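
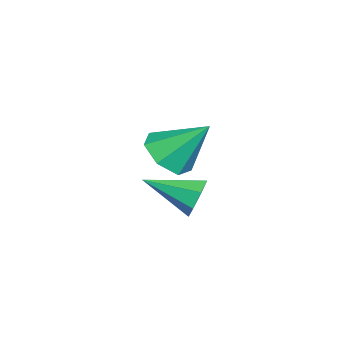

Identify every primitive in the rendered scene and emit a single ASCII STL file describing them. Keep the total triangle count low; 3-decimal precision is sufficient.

solid 
facet normal -0.030 0.943 -0.331
outer loop
vertex 1.995 -3.083 1.356
vertex 1.661 -2.948 1.771
vertex 2.21 -2.936 1.756
endloop
endfacet
facet normal 0.846 -0.448 -0.290
outer loop
vertex 1.995 -3.083 1.356
vertex 2.21 -2.936 1.756
vertex 1.699 -4.192 2.209
endloop
endfacet
facet normal -0.030 0.942 -0.333
outer loop
vertex 2.21 -2.936 1.756
vertex 1.661 -2.948 1.771
vertex 2.012 -2.797 2.167
endloop
endfacet
facet normal 0.861 -0.179 0.475
outer loop
vertex 2.21 -2.936 1.756
vertex 2.012 -2.797 2.167
vertex 1.699 -4.192 2.209
endloop
endfacet
facet normal -0.030 0.943 -0.333
outer loop
vertex 2.012 -2.797 2.167
vertex 1.661 -2.948 1.771
vertex 1.549 -2.772 2.28
endloop
endfacet
facet normal 0.236 -0.024 0.972
outer loop
vertex 2.012 -2.797 2.167
vertex 1.549 -2.772 2.28
vertex 1.699 -4.192 2.209
endloop
endfacet
facet normal -0.029 0.943 -0.332
outer loop
vertex 1.549 -2.772 2.28
vertex 1.661 -2.948 1.771
vertex 1.17 -2.879 2.01
endloop
endfacet
facet normal -0.558 -0.100 0.824
outer loop
vertex 1.549 -2.772 2.28
vertex 1.17 -2.879 2.01
vertex 1.699 -4.192 2.209
endloop
endfacet
facet normal -0.029 0.943 -0.332
outer loop
vertex 1.17 -2.879 2.01
vertex 1.661 -2.948 1.771
vertex 1.161 -3.038 1.56
endloop
endfacet
facet normal -0.925 -0.351 0.143
outer loop
vertex 1.17 -2.879 2.01
vertex 1.161 -3.038 1.56
vertex 1.699 -4.192 2.209
endloop
endfacet
facet normal -0.030 0.943 -0.330
outer loop
vertex 1.161 -3.038 1.56
vertex 1.661 -2.948 1.771
vertex 1.528 -3.128 1.269
endloop
endfacet
facet normal -0.586 -0.587 -0.558
outer loop
vertex 1.161 -3.038 1.56
vertex 1.528 -3.128 1.269
vertex 1.699 -4.192 2.209
endloop
endfacet
facet normal -0.029 0.943 -0.330
outer loop
vertex 1.528 -3.128 1.269
vertex 1.661 -2.948 1.771
vertex 1.995 -3.083 1.356
endloop
endfacet
facet normal 0.200 -0.630 -0.750
outer loop
vertex 1.528 -3.128 1.269
vertex 1.995 -3.083 1.356
vertex 1.699 -4.192 2.209
endloop
endfacet
facet normal -0.007 -0.689 -0.725
outer loop
vertex -0.302 -3.841 1.286
vertex -0.855 -4.216 1.648
vertex -0.917 -3.667 1.127
endloop
endfacet
facet normal 0.326 0.905 -0.271
outer loop
vertex -0.302 -3.841 1.286
vertex -0.917 -3.667 1.127
vertex -0.845 -3.224 2.692
endloop
endfacet
facet normal -0.008 -0.689 -0.725
outer loop
vertex -0.917 -3.667 1.127
vertex -0.855 -4.216 1.648
vertex -1.486 -3.906 1.36
endloop
endfacet
facet normal -0.454 0.863 -0.223
outer loop
vertex -0.917 -3.667 1.127
vertex -1.486 -3.906 1.36
vertex -0.845 -3.224 2.692
endloop
endfacet
facet normal -0.007 -0.689 -0.725
outer loop
vertex -1.486 -3.906 1.36
vertex -0.855 -4.216 1.648
vertex -1.579 -4.379 1.81
endloop
endfacet
facet normal -0.891 0.392 0.228
outer loop
vertex -1.486 -3.906 1.36
vertex -1.579 -4.379 1.81
vertex -0.845 -3.224 2.692
endloop
endfacet
facet normal -0.007 -0.689 -0.725
outer loop
vertex -1.579 -4.379 1.81
vertex -0.855 -4.216 1.648
vertex -1.127 -4.729 2.138
endloop
endfacet
facet normal -0.654 -0.150 0.741
outer loop
vertex -1.579 -4.379 1.81
vertex -1.127 -4.729 2.138
vertex -0.845 -3.224 2.692
endloop
endfacet
facet normal -0.006 -0.689 -0.725
outer loop
vertex -1.127 -4.729 2.138
vertex -0.855 -4.216 1.648
vertex -0.47 -4.693 2.098
endloop
endfacet
facet normal 0.076 -0.357 0.931
outer loop
vertex -1.127 -4.729 2.138
vertex -0.47 -4.693 2.098
vertex -0.845 -3.224 2.692
endloop
endfacet
facet normal -0.006 -0.689 -0.725
outer loop
vertex -0.47 -4.693 2.098
vertex -0.855 -4.216 1.648
vertex -0.103 -4.297 1.719
endloop
endfacet
facet normal 0.753 -0.072 0.654
outer loop
vertex -0.47 -4.693 2.098
vertex -0.103 -4.297 1.719
vertex -0.845 -3.224 2.692
endloop
endfacet
facet normal -0.006 -0.690 -0.724
outer loop
vertex -0.103 -4.297 1.719
vertex -0.855 -4.216 1.648
vertex -0.302 -3.841 1.286
endloop
endfacet
facet normal 0.864 0.490 0.119
outer loop
vertex -0.103 -4.297 1.719
vertex -0.302 -3.841 1.286
vertex -0.845 -3.224 2.692
endloop
endfacet

endsolid


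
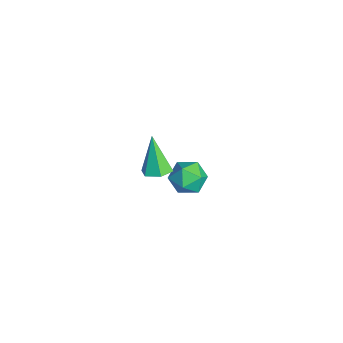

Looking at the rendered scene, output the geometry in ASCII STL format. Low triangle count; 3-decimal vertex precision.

solid 
facet normal 0.403 0.023 -0.915
outer loop
vertex 4.961 -0.487 2.868
vertex 4.229 -0.485 2.546
vertex 4.59 0.207 2.722
endloop
endfacet
facet normal 0.626 0.466 0.626
outer loop
vertex 4.961 -0.487 2.868
vertex 4.59 0.207 2.722
vertex 3.371 -0.535 4.494
endloop
endfacet
facet normal 0.403 0.023 -0.915
outer loop
vertex 4.59 0.207 2.722
vertex 4.229 -0.485 2.546
vertex 3.858 0.208 2.4
endloop
endfacet
facet normal -0.132 0.943 0.304
outer loop
vertex 4.59 0.207 2.722
vertex 3.858 0.208 2.4
vertex 3.371 -0.535 4.494
endloop
endfacet
facet normal 0.404 0.023 -0.915
outer loop
vertex 3.858 0.208 2.4
vertex 4.229 -0.485 2.546
vertex 3.497 -0.484 2.223
endloop
endfacet
facet normal -0.882 0.470 -0.038
outer loop
vertex 3.858 0.208 2.4
vertex 3.497 -0.484 2.223
vertex 3.371 -0.535 4.494
endloop
endfacet
facet normal 0.404 0.024 -0.915
outer loop
vertex 3.497 -0.484 2.223
vertex 4.229 -0.485 2.546
vertex 3.869 -1.177 2.369
endloop
endfacet
facet normal -0.874 -0.482 -0.059
outer loop
vertex 3.497 -0.484 2.223
vertex 3.869 -1.177 2.369
vertex 3.371 -0.535 4.494
endloop
endfacet
facet normal 0.404 0.024 -0.915
outer loop
vertex 3.869 -1.177 2.369
vertex 4.229 -0.485 2.546
vertex 4.601 -1.179 2.692
endloop
endfacet
facet normal -0.118 -0.958 0.262
outer loop
vertex 3.869 -1.177 2.369
vertex 4.601 -1.179 2.692
vertex 3.371 -0.535 4.494
endloop
endfacet
facet normal 0.403 0.023 -0.915
outer loop
vertex 4.601 -1.179 2.692
vertex 4.229 -0.485 2.546
vertex 4.961 -0.487 2.868
endloop
endfacet
facet normal 0.633 -0.483 0.605
outer loop
vertex 4.601 -1.179 2.692
vertex 4.961 -0.487 2.868
vertex 3.371 -0.535 4.494
endloop
endfacet
facet normal 0.176 0.324 0.929
outer loop
vertex 0.121 2.585 -1.993
vertex 0.643 1.64 -1.762
vertex 1.207 2.497 -2.168
endloop
endfacet
facet normal 0.146 0.870 0.471
outer loop
vertex 0.121 2.585 -1.993
vertex 1.207 2.497 -2.168
vertex 0.568 3.006 -2.91
endloop
endfacet
facet normal -0.493 0.857 0.153
outer loop
vertex 0.121 2.585 -1.993
vertex 0.568 3.006 -2.91
vertex -0.392 2.463 -2.963
endloop
endfacet
facet normal -0.858 0.303 0.416
outer loop
vertex 0.121 2.585 -1.993
vertex -0.392 2.463 -2.963
vertex -0.346 1.619 -2.253
endloop
endfacet
facet normal -0.444 -0.026 0.896
outer loop
vertex 0.121 2.585 -1.993
vertex -0.346 1.619 -2.253
vertex 0.643 1.64 -1.762
endloop
endfacet
facet normal 0.644 0.765 -0.030
outer loop
vertex 0.568 3.006 -2.91
vertex 1.207 2.497 -2.168
vertex 1.366 2.321 -3.247
endloop
endfacet
facet normal 0.692 -0.118 0.712
outer loop
vertex 1.207 2.497 -2.168
vertex 0.643 1.64 -1.762
vertex 1.412 1.477 -2.537
endloop
endfacet
facet normal -0.312 -0.686 0.657
outer loop
vertex 0.643 1.64 -1.762
vertex -0.346 1.619 -2.253
vertex 0.452 0.934 -2.59
endloop
endfacet
facet normal -0.981 -0.154 -0.119
outer loop
vertex -0.346 1.619 -2.253
vertex -0.392 2.463 -2.963
vertex -0.187 1.443 -3.332
endloop
endfacet
facet normal -0.390 0.743 -0.544
outer loop
vertex -0.392 2.463 -2.963
vertex 0.568 3.006 -2.91
vertex 0.377 2.3 -3.738
endloop
endfacet
facet normal 0.858 -0.303 -0.416
outer loop
vertex 0.899 1.355 -3.507
vertex 1.366 2.321 -3.247
vertex 1.412 1.477 -2.537
endloop
endfacet
facet normal 0.493 -0.857 -0.153
outer loop
vertex 0.899 1.355 -3.507
vertex 1.412 1.477 -2.537
vertex 0.452 0.934 -2.59
endloop
endfacet
facet normal -0.146 -0.870 -0.471
outer loop
vertex 0.899 1.355 -3.507
vertex 0.452 0.934 -2.59
vertex -0.187 1.443 -3.332
endloop
endfacet
facet normal -0.176 -0.324 -0.929
outer loop
vertex 0.899 1.355 -3.507
vertex -0.187 1.443 -3.332
vertex 0.377 2.3 -3.738
endloop
endfacet
facet normal 0.444 0.026 -0.896
outer loop
vertex 0.899 1.355 -3.507
vertex 0.377 2.3 -3.738
vertex 1.366 2.321 -3.247
endloop
endfacet
facet normal 0.981 0.154 0.119
outer loop
vertex 1.412 1.477 -2.537
vertex 1.366 2.321 -3.247
vertex 1.207 2.497 -2.168
endloop
endfacet
facet normal 0.390 -0.743 0.544
outer loop
vertex 0.452 0.934 -2.59
vertex 1.412 1.477 -2.537
vertex 0.643 1.64 -1.762
endloop
endfacet
facet normal -0.644 -0.765 0.030
outer loop
vertex -0.187 1.443 -3.332
vertex 0.452 0.934 -2.59
vertex -0.346 1.619 -2.253
endloop
endfacet
facet normal -0.692 0.118 -0.712
outer loop
vertex 0.377 2.3 -3.738
vertex -0.187 1.443 -3.332
vertex -0.392 2.463 -2.963
endloop
endfacet
facet normal 0.312 0.686 -0.657
outer loop
vertex 1.366 2.321 -3.247
vertex 0.377 2.3 -3.738
vertex 0.568 3.006 -2.91
endloop
endfacet

endsolid


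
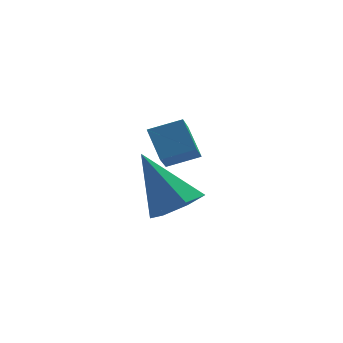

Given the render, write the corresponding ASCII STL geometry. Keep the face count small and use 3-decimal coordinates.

solid 
facet normal -0.393 0.579 0.715
outer loop
vertex 0.167 3.007 1.666
vertex 1.058 3.216 1.987
vertex 0.205 3.817 1.031
endloop
endfacet
facet normal -0.919 -0.216 -0.331
outer loop
vertex 0.622 3.204 0.273
vertex 0.167 3.007 1.666
vertex 0.205 3.817 1.031
endloop
endfacet
facet normal -0.393 0.579 0.715
outer loop
vertex 0.205 3.817 1.031
vertex 1.058 3.216 1.987
vertex 1.096 4.027 1.351
endloop
endfacet
facet normal 0.036 0.787 -0.616
outer loop
vertex 1.096 4.027 1.351
vertex 0.622 3.204 0.273
vertex 0.205 3.817 1.031
endloop
endfacet
facet normal -0.037 -0.787 0.616
outer loop
vertex 0.167 3.007 1.666
vertex 1.475 2.603 1.229
vertex 1.058 3.216 1.987
endloop
endfacet
facet normal -0.919 -0.216 -0.331
outer loop
vertex 0.584 2.393 0.909
vertex 0.167 3.007 1.666
vertex 0.622 3.204 0.273
endloop
endfacet
facet normal -0.036 -0.786 0.617
outer loop
vertex 0.584 2.393 0.909
vertex 1.475 2.603 1.229
vertex 0.167 3.007 1.666
endloop
endfacet
facet normal 0.919 0.216 0.331
outer loop
vertex 1.058 3.216 1.987
vertex 1.475 2.603 1.229
vertex 1.096 4.027 1.351
endloop
endfacet
facet normal 0.038 0.786 -0.617
outer loop
vertex 1.513 3.413 0.594
vertex 0.622 3.204 0.273
vertex 1.096 4.027 1.351
endloop
endfacet
facet normal 0.919 0.216 0.331
outer loop
vertex 1.096 4.027 1.351
vertex 1.475 2.603 1.229
vertex 1.513 3.413 0.594
endloop
endfacet
facet normal 0.393 -0.579 -0.714
outer loop
vertex 1.513 3.413 0.594
vertex 0.584 2.393 0.909
vertex 0.622 3.204 0.273
endloop
endfacet
facet normal 0.393 -0.579 -0.715
outer loop
vertex 1.475 2.603 1.229
vertex 0.584 2.393 0.909
vertex 1.513 3.413 0.594
endloop
endfacet
facet normal 0.521 -0.223 -0.824
outer loop
vertex 1.766 1.182 0.405
vertex 1.256 0.616 0.236
vertex 1.239 1.366 0.022
endloop
endfacet
facet normal 0.140 0.954 0.266
outer loop
vertex 1.766 1.182 0.405
vertex 1.239 1.366 0.022
vertex 0.304 1.024 1.744
endloop
endfacet
facet normal 0.521 -0.223 -0.824
outer loop
vertex 1.239 1.366 0.022
vertex 1.256 0.616 0.236
vertex 0.725 0.985 -0.2
endloop
endfacet
facet normal -0.551 0.823 -0.136
outer loop
vertex 1.239 1.366 0.022
vertex 0.725 0.985 -0.2
vertex 0.304 1.024 1.744
endloop
endfacet
facet normal 0.521 -0.224 -0.824
outer loop
vertex 0.725 0.985 -0.2
vertex 1.256 0.616 0.236
vertex 0.611 0.326 -0.093
endloop
endfacet
facet normal -0.968 0.133 -0.212
outer loop
vertex 0.725 0.985 -0.2
vertex 0.611 0.326 -0.093
vertex 0.304 1.024 1.744
endloop
endfacet
facet normal 0.520 -0.222 -0.824
outer loop
vertex 0.611 0.326 -0.093
vertex 1.256 0.616 0.236
vertex 0.984 -0.114 0.261
endloop
endfacet
facet normal -0.796 -0.598 0.094
outer loop
vertex 0.611 0.326 -0.093
vertex 0.984 -0.114 0.261
vertex 0.304 1.024 1.744
endloop
endfacet
facet normal 0.522 -0.223 -0.824
outer loop
vertex 0.984 -0.114 0.261
vertex 1.256 0.616 0.236
vertex 1.561 -0.005 0.597
endloop
endfacet
facet normal -0.166 -0.818 0.551
outer loop
vertex 0.984 -0.114 0.261
vertex 1.561 -0.005 0.597
vertex 0.304 1.024 1.744
endloop
endfacet
facet normal 0.520 -0.224 -0.824
outer loop
vertex 1.561 -0.005 0.597
vertex 1.256 0.616 0.236
vertex 1.909 0.572 0.66
endloop
endfacet
facet normal 0.450 -0.361 0.817
outer loop
vertex 1.561 -0.005 0.597
vertex 1.909 0.572 0.66
vertex 0.304 1.024 1.744
endloop
endfacet
facet normal 0.520 -0.223 -0.824
outer loop
vertex 1.909 0.572 0.66
vertex 1.256 0.616 0.236
vertex 1.766 1.182 0.405
endloop
endfacet
facet normal 0.586 0.426 0.690
outer loop
vertex 1.909 0.572 0.66
vertex 1.766 1.182 0.405
vertex 0.304 1.024 1.744
endloop
endfacet

endsolid


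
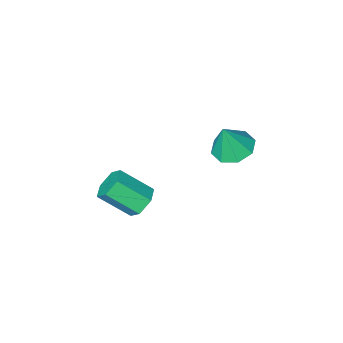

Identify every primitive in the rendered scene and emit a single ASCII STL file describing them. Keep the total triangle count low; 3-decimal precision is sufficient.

solid 
facet normal -0.599 0.523 -0.607
outer loop
vertex 1.491 3.104 1.966
vertex 1.169 2.698 1.934
vertex 1.102 3.054 2.307
endloop
endfacet
facet normal 0.284 0.848 0.448
outer loop
vertex 1.491 3.104 1.966
vertex 1.102 3.054 2.307
vertex 2.174 2.509 2.658
endloop
endfacet
facet normal 0.284 0.848 0.448
outer loop
vertex 2.174 2.509 2.658
vertex 1.102 3.054 2.307
vertex 1.785 2.459 2.999
endloop
endfacet
facet normal 0.599 -0.523 0.607
outer loop
vertex 2.174 2.509 2.658
vertex 1.785 2.459 2.999
vertex 1.851 2.102 2.626
endloop
endfacet
facet normal -0.598 0.523 -0.607
outer loop
vertex 1.102 3.054 2.307
vertex 1.169 2.698 1.934
vertex 0.779 2.648 2.275
endloop
endfacet
facet normal -0.506 0.340 0.792
outer loop
vertex 1.102 3.054 2.307
vertex 0.779 2.648 2.275
vertex 1.785 2.459 2.999
endloop
endfacet
facet normal -0.507 0.340 0.792
outer loop
vertex 1.785 2.459 2.999
vertex 0.779 2.648 2.275
vertex 1.462 2.052 2.967
endloop
endfacet
facet normal 0.599 -0.523 0.607
outer loop
vertex 1.785 2.459 2.999
vertex 1.462 2.052 2.967
vertex 1.851 2.102 2.626
endloop
endfacet
facet normal -0.598 0.523 -0.608
outer loop
vertex 0.779 2.648 2.275
vertex 1.169 2.698 1.934
vertex 0.846 2.291 1.902
endloop
endfacet
facet normal -0.790 -0.507 0.343
outer loop
vertex 0.779 2.648 2.275
vertex 0.846 2.291 1.902
vertex 1.462 2.052 2.967
endloop
endfacet
facet normal -0.790 -0.508 0.343
outer loop
vertex 1.462 2.052 2.967
vertex 0.846 2.291 1.902
vertex 1.529 1.696 2.594
endloop
endfacet
facet normal 0.599 -0.523 0.607
outer loop
vertex 1.462 2.052 2.967
vertex 1.529 1.696 2.594
vertex 1.851 2.102 2.626
endloop
endfacet
facet normal -0.599 0.523 -0.607
outer loop
vertex 0.846 2.291 1.902
vertex 1.169 2.698 1.934
vertex 1.235 2.341 1.561
endloop
endfacet
facet normal -0.284 -0.848 -0.448
outer loop
vertex 0.846 2.291 1.902
vertex 1.235 2.341 1.561
vertex 1.529 1.696 2.594
endloop
endfacet
facet normal -0.284 -0.848 -0.448
outer loop
vertex 1.529 1.696 2.594
vertex 1.235 2.341 1.561
vertex 1.918 1.746 2.253
endloop
endfacet
facet normal 0.599 -0.523 0.607
outer loop
vertex 1.529 1.696 2.594
vertex 1.918 1.746 2.253
vertex 1.851 2.102 2.626
endloop
endfacet
facet normal -0.599 0.523 -0.607
outer loop
vertex 1.235 2.341 1.561
vertex 1.169 2.698 1.934
vertex 1.558 2.748 1.593
endloop
endfacet
facet normal 0.507 -0.340 -0.792
outer loop
vertex 1.235 2.341 1.561
vertex 1.558 2.748 1.593
vertex 1.918 1.746 2.253
endloop
endfacet
facet normal 0.506 -0.340 -0.793
outer loop
vertex 1.918 1.746 2.253
vertex 1.558 2.748 1.593
vertex 2.241 2.152 2.285
endloop
endfacet
facet normal 0.598 -0.523 0.607
outer loop
vertex 1.918 1.746 2.253
vertex 2.241 2.152 2.285
vertex 1.851 2.102 2.626
endloop
endfacet
facet normal -0.599 0.523 -0.607
outer loop
vertex 1.558 2.748 1.593
vertex 1.169 2.698 1.934
vertex 1.491 3.104 1.966
endloop
endfacet
facet normal 0.790 0.508 -0.343
outer loop
vertex 1.558 2.748 1.593
vertex 1.491 3.104 1.966
vertex 2.241 2.152 2.285
endloop
endfacet
facet normal 0.790 0.507 -0.344
outer loop
vertex 2.241 2.152 2.285
vertex 1.491 3.104 1.966
vertex 2.174 2.509 2.658
endloop
endfacet
facet normal 0.598 -0.523 0.608
outer loop
vertex 2.241 2.152 2.285
vertex 2.174 2.509 2.658
vertex 1.851 2.102 2.626
endloop
endfacet
facet normal -0.338 -0.002 -0.941
outer loop
vertex -1.133 2.444 2.729
vertex -1.693 2.679 2.93
vertex -1.141 2.934 2.731
endloop
endfacet
facet normal 0.984 0.015 0.178
outer loop
vertex -1.133 2.444 2.729
vertex -1.141 2.934 2.731
vertex -1.347 2.681 3.89
endloop
endfacet
facet normal -0.339 -0.001 -0.941
outer loop
vertex -1.141 2.934 2.731
vertex -1.693 2.679 2.93
vertex -1.472 3.274 2.85
endloop
endfacet
facet normal 0.736 0.623 0.267
outer loop
vertex -1.141 2.934 2.731
vertex -1.472 3.274 2.85
vertex -1.347 2.681 3.89
endloop
endfacet
facet normal -0.339 -0.001 -0.941
outer loop
vertex -1.472 3.274 2.85
vertex -1.693 2.679 2.93
vertex -1.933 3.266 3.016
endloop
endfacet
facet normal 0.156 0.866 0.475
outer loop
vertex -1.472 3.274 2.85
vertex -1.933 3.266 3.016
vertex -1.347 2.681 3.89
endloop
endfacet
facet normal -0.338 -0.000 -0.941
outer loop
vertex -1.933 3.266 3.016
vertex -1.693 2.679 2.93
vertex -2.253 2.914 3.131
endloop
endfacet
facet normal -0.417 0.601 0.682
outer loop
vertex -1.933 3.266 3.016
vertex -2.253 2.914 3.131
vertex -1.347 2.681 3.89
endloop
endfacet
facet normal -0.338 -0.002 -0.941
outer loop
vertex -2.253 2.914 3.131
vertex -1.693 2.679 2.93
vertex -2.245 2.424 3.129
endloop
endfacet
facet normal -0.644 -0.014 0.765
outer loop
vertex -2.253 2.914 3.131
vertex -2.245 2.424 3.129
vertex -1.347 2.681 3.89
endloop
endfacet
facet normal -0.338 -0.003 -0.941
outer loop
vertex -2.245 2.424 3.129
vertex -1.693 2.679 2.93
vertex -1.913 2.084 3.011
endloop
endfacet
facet normal -0.396 -0.621 0.677
outer loop
vertex -2.245 2.424 3.129
vertex -1.913 2.084 3.011
vertex -1.347 2.681 3.89
endloop
endfacet
facet normal -0.339 -0.003 -0.941
outer loop
vertex -1.913 2.084 3.011
vertex -1.693 2.679 2.93
vertex -1.453 2.092 2.845
endloop
endfacet
facet normal 0.184 -0.864 0.468
outer loop
vertex -1.913 2.084 3.011
vertex -1.453 2.092 2.845
vertex -1.347 2.681 3.89
endloop
endfacet
facet normal -0.339 -0.002 -0.941
outer loop
vertex -1.453 2.092 2.845
vertex -1.693 2.679 2.93
vertex -1.133 2.444 2.729
endloop
endfacet
facet normal 0.756 -0.601 0.262
outer loop
vertex -1.453 2.092 2.845
vertex -1.133 2.444 2.729
vertex -1.347 2.681 3.89
endloop
endfacet

endsolid


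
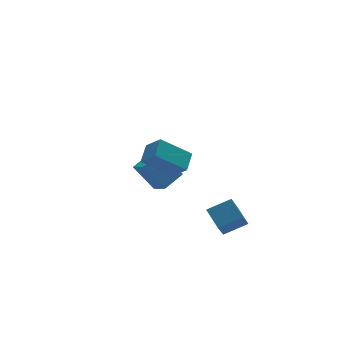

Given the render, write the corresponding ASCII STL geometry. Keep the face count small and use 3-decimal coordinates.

solid 
facet normal -0.484 0.362 0.797
outer loop
vertex -0.721 2.821 -1.277
vertex 0.523 3.364 -0.768
vertex -0.932 3.871 -1.882
endloop
endfacet
facet normal -0.858 -0.375 -0.351
outer loop
vertex -0.003 3.176 -3.412
vertex -0.721 2.821 -1.277
vertex -0.932 3.871 -1.882
endloop
endfacet
facet normal -0.484 0.362 0.797
outer loop
vertex -0.932 3.871 -1.882
vertex 0.523 3.364 -0.768
vertex 0.312 4.414 -1.373
endloop
endfacet
facet normal -0.171 0.854 -0.492
outer loop
vertex 0.312 4.414 -1.373
vertex -0.003 3.176 -3.412
vertex -0.932 3.871 -1.882
endloop
endfacet
facet normal 0.171 -0.854 0.492
outer loop
vertex -0.721 2.821 -1.277
vertex 1.452 2.669 -2.298
vertex 0.523 3.364 -0.768
endloop
endfacet
facet normal -0.858 -0.375 -0.351
outer loop
vertex 0.208 2.126 -2.807
vertex -0.721 2.821 -1.277
vertex -0.003 3.176 -3.412
endloop
endfacet
facet normal 0.171 -0.854 0.492
outer loop
vertex 0.208 2.126 -2.807
vertex 1.452 2.669 -2.298
vertex -0.721 2.821 -1.277
endloop
endfacet
facet normal 0.858 0.375 0.351
outer loop
vertex 0.523 3.364 -0.768
vertex 1.452 2.669 -2.298
vertex 0.312 4.414 -1.373
endloop
endfacet
facet normal -0.171 0.854 -0.492
outer loop
vertex 1.241 3.719 -2.903
vertex -0.003 3.176 -3.412
vertex 0.312 4.414 -1.373
endloop
endfacet
facet normal 0.858 0.375 0.351
outer loop
vertex 0.312 4.414 -1.373
vertex 1.452 2.669 -2.298
vertex 1.241 3.719 -2.903
endloop
endfacet
facet normal 0.484 -0.362 -0.797
outer loop
vertex 1.241 3.719 -2.903
vertex 0.208 2.126 -2.807
vertex -0.003 3.176 -3.412
endloop
endfacet
facet normal 0.484 -0.362 -0.797
outer loop
vertex 1.452 2.669 -2.298
vertex 0.208 2.126 -2.807
vertex 1.241 3.719 -2.903
endloop
endfacet
facet normal -0.775 0.190 0.603
outer loop
vertex -2.601 -3.688 3.906
vertex -1.985 -2.845 4.432
vertex -3.034 -2.862 3.089
endloop
endfacet
facet normal -0.527 -0.721 -0.450
outer loop
vertex -1.515 -3.235 1.908
vertex -2.601 -3.688 3.906
vertex -3.034 -2.862 3.089
endloop
endfacet
facet normal -0.775 0.191 0.603
outer loop
vertex -3.034 -2.862 3.089
vertex -1.985 -2.845 4.432
vertex -2.417 -2.019 3.615
endloop
endfacet
facet normal -0.349 0.666 -0.659
outer loop
vertex -2.417 -2.019 3.615
vertex -1.515 -3.235 1.908
vertex -3.034 -2.862 3.089
endloop
endfacet
facet normal 0.349 -0.666 0.659
outer loop
vertex -2.601 -3.688 3.906
vertex -0.466 -3.218 3.251
vertex -1.985 -2.845 4.432
endloop
endfacet
facet normal -0.527 -0.721 -0.450
outer loop
vertex -1.083 -4.061 2.725
vertex -2.601 -3.688 3.906
vertex -1.515 -3.235 1.908
endloop
endfacet
facet normal 0.349 -0.666 0.659
outer loop
vertex -1.083 -4.061 2.725
vertex -0.466 -3.218 3.251
vertex -2.601 -3.688 3.906
endloop
endfacet
facet normal 0.527 0.721 0.450
outer loop
vertex -1.985 -2.845 4.432
vertex -0.466 -3.218 3.251
vertex -2.417 -2.019 3.615
endloop
endfacet
facet normal -0.349 0.666 -0.659
outer loop
vertex -0.899 -2.392 2.434
vertex -1.515 -3.235 1.908
vertex -2.417 -2.019 3.615
endloop
endfacet
facet normal 0.527 0.721 0.450
outer loop
vertex -2.417 -2.019 3.615
vertex -0.466 -3.218 3.251
vertex -0.899 -2.392 2.434
endloop
endfacet
facet normal 0.775 -0.190 -0.602
outer loop
vertex -0.899 -2.392 2.434
vertex -1.083 -4.061 2.725
vertex -1.515 -3.235 1.908
endloop
endfacet
facet normal 0.775 -0.191 -0.603
outer loop
vertex -0.466 -3.218 3.251
vertex -1.083 -4.061 2.725
vertex -0.899 -2.392 2.434
endloop
endfacet
facet normal -0.905 0.119 -0.408
outer loop
vertex 1.159 -2.79 -2.975
vertex 0.995 -1.636 -2.274
vertex 1.824 -1.95 -4.203
endloop
endfacet
facet normal 0.121 -0.849 -0.515
outer loop
vertex 3.145 -2.124 -3.606
vertex 1.159 -2.79 -2.975
vertex 1.824 -1.95 -4.203
endloop
endfacet
facet normal -0.905 0.119 -0.408
outer loop
vertex 1.824 -1.95 -4.203
vertex 0.995 -1.636 -2.274
vertex 1.66 -0.796 -3.502
endloop
endfacet
facet normal 0.408 0.516 -0.753
outer loop
vertex 1.66 -0.796 -3.502
vertex 3.145 -2.124 -3.606
vertex 1.824 -1.95 -4.203
endloop
endfacet
facet normal -0.408 -0.516 0.753
outer loop
vertex 1.159 -2.79 -2.975
vertex 2.316 -1.81 -1.677
vertex 0.995 -1.636 -2.274
endloop
endfacet
facet normal 0.121 -0.849 -0.515
outer loop
vertex 2.48 -2.964 -2.378
vertex 1.159 -2.79 -2.975
vertex 3.145 -2.124 -3.606
endloop
endfacet
facet normal -0.408 -0.516 0.753
outer loop
vertex 2.48 -2.964 -2.378
vertex 2.316 -1.81 -1.677
vertex 1.159 -2.79 -2.975
endloop
endfacet
facet normal -0.121 0.849 0.515
outer loop
vertex 0.995 -1.636 -2.274
vertex 2.316 -1.81 -1.677
vertex 1.66 -0.796 -3.502
endloop
endfacet
facet normal 0.408 0.516 -0.753
outer loop
vertex 2.981 -0.97 -2.905
vertex 3.145 -2.124 -3.606
vertex 1.66 -0.796 -3.502
endloop
endfacet
facet normal -0.121 0.849 0.515
outer loop
vertex 1.66 -0.796 -3.502
vertex 2.316 -1.81 -1.677
vertex 2.981 -0.97 -2.905
endloop
endfacet
facet normal 0.905 -0.119 0.408
outer loop
vertex 2.981 -0.97 -2.905
vertex 2.48 -2.964 -2.378
vertex 3.145 -2.124 -3.606
endloop
endfacet
facet normal 0.905 -0.119 0.408
outer loop
vertex 2.316 -1.81 -1.677
vertex 2.48 -2.964 -2.378
vertex 2.981 -0.97 -2.905
endloop
endfacet

endsolid


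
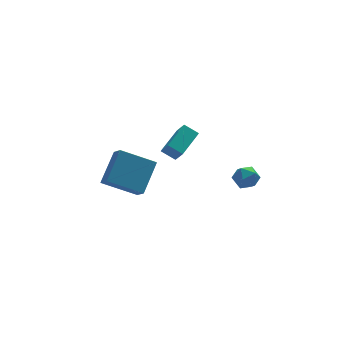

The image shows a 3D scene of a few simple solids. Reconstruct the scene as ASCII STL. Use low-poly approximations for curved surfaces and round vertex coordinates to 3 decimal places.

solid 
facet normal -0.528 -0.568 -0.631
outer loop
vertex -2.28 2.724 -0.923
vertex -2.365 3.492 -1.543
vertex -0.591 2.172 -1.839
endloop
endfacet
facet normal 0.086 -0.775 0.626
outer loop
vertex 0.465 3.308 -0.577
vertex -2.28 2.724 -0.923
vertex -0.591 2.172 -1.839
endloop
endfacet
facet normal -0.528 -0.568 -0.631
outer loop
vertex -0.591 2.172 -1.839
vertex -2.365 3.492 -1.543
vertex -0.676 2.939 -2.459
endloop
endfacet
facet normal 0.845 -0.277 -0.458
outer loop
vertex -0.676 2.939 -2.459
vertex 0.465 3.308 -0.577
vertex -0.591 2.172 -1.839
endloop
endfacet
facet normal -0.845 0.276 0.458
outer loop
vertex -2.28 2.724 -0.923
vertex -1.309 4.628 -0.281
vertex -2.365 3.492 -1.543
endloop
endfacet
facet normal 0.086 -0.775 0.626
outer loop
vertex -1.224 3.861 0.339
vertex -2.28 2.724 -0.923
vertex 0.465 3.308 -0.577
endloop
endfacet
facet normal -0.845 0.276 0.458
outer loop
vertex -1.224 3.861 0.339
vertex -1.309 4.628 -0.281
vertex -2.28 2.724 -0.923
endloop
endfacet
facet normal -0.086 0.775 -0.626
outer loop
vertex -2.365 3.492 -1.543
vertex -1.309 4.628 -0.281
vertex -0.676 2.939 -2.459
endloop
endfacet
facet normal 0.845 -0.276 -0.458
outer loop
vertex 0.38 4.076 -1.197
vertex 0.465 3.308 -0.577
vertex -0.676 2.939 -2.459
endloop
endfacet
facet normal -0.086 0.775 -0.626
outer loop
vertex -0.676 2.939 -2.459
vertex -1.309 4.628 -0.281
vertex 0.38 4.076 -1.197
endloop
endfacet
facet normal 0.528 0.568 0.631
outer loop
vertex 0.38 4.076 -1.197
vertex -1.224 3.861 0.339
vertex 0.465 3.308 -0.577
endloop
endfacet
facet normal 0.528 0.569 0.631
outer loop
vertex -1.309 4.628 -0.281
vertex -1.224 3.861 0.339
vertex 0.38 4.076 -1.197
endloop
endfacet
facet normal -0.667 0.507 0.546
outer loop
vertex 2.6 -2.04 2.003
vertex 2.123 -2.564 1.907
vertex 2.567 -2.583 2.467
endloop
endfacet
facet normal 0.000 0.650 0.760
outer loop
vertex 2.6 -2.04 2.003
vertex 2.567 -2.583 2.467
vertex 3.202 -2.333 2.253
endloop
endfacet
facet normal 0.359 0.911 0.202
outer loop
vertex 2.6 -2.04 2.003
vertex 3.202 -2.333 2.253
vertex 3.15 -2.159 1.561
endloop
endfacet
facet normal -0.085 0.930 -0.357
outer loop
vertex 2.6 -2.04 2.003
vertex 3.15 -2.159 1.561
vertex 2.483 -2.302 1.348
endloop
endfacet
facet normal -0.719 0.680 -0.144
outer loop
vertex 2.6 -2.04 2.003
vertex 2.483 -2.302 1.348
vertex 2.123 -2.564 1.907
endloop
endfacet
facet normal 0.307 0.034 0.951
outer loop
vertex 3.202 -2.333 2.253
vertex 2.567 -2.583 2.467
vertex 3.097 -3.038 2.312
endloop
endfacet
facet normal -0.772 -0.196 0.605
outer loop
vertex 2.567 -2.583 2.467
vertex 2.123 -2.564 1.907
vertex 2.43 -3.181 2.099
endloop
endfacet
facet normal -0.855 0.085 -0.511
outer loop
vertex 2.123 -2.564 1.907
vertex 2.483 -2.302 1.348
vertex 2.378 -3.007 1.407
endloop
endfacet
facet normal 0.169 0.488 -0.856
outer loop
vertex 2.483 -2.302 1.348
vertex 3.15 -2.159 1.561
vertex 3.013 -2.757 1.193
endloop
endfacet
facet normal 0.888 0.457 0.048
outer loop
vertex 3.15 -2.159 1.561
vertex 3.202 -2.333 2.253
vertex 3.457 -2.776 1.753
endloop
endfacet
facet normal 0.085 -0.930 0.357
outer loop
vertex 2.98 -3.3 1.657
vertex 3.097 -3.038 2.312
vertex 2.43 -3.181 2.099
endloop
endfacet
facet normal -0.359 -0.911 -0.202
outer loop
vertex 2.98 -3.3 1.657
vertex 2.43 -3.181 2.099
vertex 2.378 -3.007 1.407
endloop
endfacet
facet normal -0.000 -0.650 -0.760
outer loop
vertex 2.98 -3.3 1.657
vertex 2.378 -3.007 1.407
vertex 3.013 -2.757 1.193
endloop
endfacet
facet normal 0.667 -0.507 -0.546
outer loop
vertex 2.98 -3.3 1.657
vertex 3.013 -2.757 1.193
vertex 3.457 -2.776 1.753
endloop
endfacet
facet normal 0.719 -0.680 0.144
outer loop
vertex 2.98 -3.3 1.657
vertex 3.457 -2.776 1.753
vertex 3.097 -3.038 2.312
endloop
endfacet
facet normal -0.169 -0.488 0.856
outer loop
vertex 2.43 -3.181 2.099
vertex 3.097 -3.038 2.312
vertex 2.567 -2.583 2.467
endloop
endfacet
facet normal -0.888 -0.457 -0.048
outer loop
vertex 2.378 -3.007 1.407
vertex 2.43 -3.181 2.099
vertex 2.123 -2.564 1.907
endloop
endfacet
facet normal -0.307 -0.034 -0.951
outer loop
vertex 3.013 -2.757 1.193
vertex 2.378 -3.007 1.407
vertex 2.483 -2.302 1.348
endloop
endfacet
facet normal 0.772 0.196 -0.605
outer loop
vertex 3.457 -2.776 1.753
vertex 3.013 -2.757 1.193
vertex 3.15 -2.159 1.561
endloop
endfacet
facet normal 0.855 -0.085 0.511
outer loop
vertex 3.097 -3.038 2.312
vertex 3.457 -2.776 1.753
vertex 3.202 -2.333 2.253
endloop
endfacet
facet normal -0.707 -0.632 -0.317
outer loop
vertex 0.167 -1.368 3.178
vertex -0.407 -0.953 3.63
vertex 0.002 -0.831 2.476
endloop
endfacet
facet normal 0.683 -0.494 -0.538
outer loop
vertex 1.147 0.193 2.99
vertex 0.167 -1.368 3.178
vertex 0.002 -0.831 2.476
endloop
endfacet
facet normal -0.707 -0.632 -0.317
outer loop
vertex 0.002 -0.831 2.476
vertex -0.407 -0.953 3.63
vertex -0.572 -0.416 2.927
endloop
endfacet
facet normal -0.183 0.597 -0.781
outer loop
vertex -0.572 -0.416 2.927
vertex 1.147 0.193 2.99
vertex 0.002 -0.831 2.476
endloop
endfacet
facet normal 0.183 -0.597 0.781
outer loop
vertex 0.167 -1.368 3.178
vertex 0.738 0.071 4.144
vertex -0.407 -0.953 3.63
endloop
endfacet
facet normal 0.683 -0.494 -0.538
outer loop
vertex 1.312 -0.344 3.693
vertex 0.167 -1.368 3.178
vertex 1.147 0.193 2.99
endloop
endfacet
facet normal 0.182 -0.597 0.781
outer loop
vertex 1.312 -0.344 3.693
vertex 0.738 0.071 4.144
vertex 0.167 -1.368 3.178
endloop
endfacet
facet normal -0.683 0.494 0.538
outer loop
vertex -0.407 -0.953 3.63
vertex 0.738 0.071 4.144
vertex -0.572 -0.416 2.927
endloop
endfacet
facet normal -0.183 0.597 -0.781
outer loop
vertex 0.573 0.608 3.442
vertex 1.147 0.193 2.99
vertex -0.572 -0.416 2.927
endloop
endfacet
facet normal -0.683 0.493 0.538
outer loop
vertex -0.572 -0.416 2.927
vertex 0.738 0.071 4.144
vertex 0.573 0.608 3.442
endloop
endfacet
facet normal 0.707 0.632 0.317
outer loop
vertex 0.573 0.608 3.442
vertex 1.312 -0.344 3.693
vertex 1.147 0.193 2.99
endloop
endfacet
facet normal 0.707 0.632 0.318
outer loop
vertex 0.738 0.071 4.144
vertex 1.312 -0.344 3.693
vertex 0.573 0.608 3.442
endloop
endfacet

endsolid


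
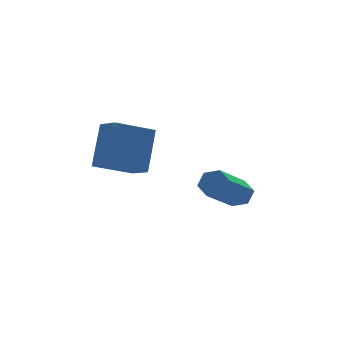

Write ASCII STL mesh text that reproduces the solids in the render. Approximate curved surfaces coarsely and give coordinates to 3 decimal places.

solid 
facet normal 0.691 0.421 -0.587
outer loop
vertex 1.208 -2.775 0.366
vertex 0.893 -2.91 -0.102
vertex 0.811 -2.402 0.166
endloop
endfacet
facet normal 0.232 0.640 0.733
outer loop
vertex 1.208 -2.775 0.366
vertex 0.811 -2.402 0.166
vertex -0.239 -3.655 1.591
endloop
endfacet
facet normal 0.230 0.641 0.733
outer loop
vertex -0.239 -3.655 1.591
vertex 0.811 -2.402 0.166
vertex -0.636 -3.283 1.39
endloop
endfacet
facet normal -0.692 -0.423 0.585
outer loop
vertex -0.239 -3.655 1.591
vertex -0.636 -3.283 1.39
vertex -0.553 -3.79 1.122
endloop
endfacet
facet normal 0.693 0.421 -0.585
outer loop
vertex 0.811 -2.402 0.166
vertex 0.893 -2.91 -0.102
vertex 0.497 -2.537 -0.303
endloop
endfacet
facet normal -0.477 0.876 0.067
outer loop
vertex 0.811 -2.402 0.166
vertex 0.497 -2.537 -0.303
vertex -0.636 -3.283 1.39
endloop
endfacet
facet normal -0.477 0.876 0.067
outer loop
vertex -0.636 -3.283 1.39
vertex 0.497 -2.537 -0.303
vertex -0.95 -3.418 0.922
endloop
endfacet
facet normal -0.691 -0.423 0.586
outer loop
vertex -0.636 -3.283 1.39
vertex -0.95 -3.418 0.922
vertex -0.553 -3.79 1.122
endloop
endfacet
facet normal 0.693 0.421 -0.585
outer loop
vertex 0.497 -2.537 -0.303
vertex 0.893 -2.91 -0.102
vertex 0.579 -3.045 -0.571
endloop
endfacet
facet normal -0.708 0.237 -0.666
outer loop
vertex 0.497 -2.537 -0.303
vertex 0.579 -3.045 -0.571
vertex -0.95 -3.418 0.922
endloop
endfacet
facet normal -0.708 0.237 -0.665
outer loop
vertex -0.95 -3.418 0.922
vertex 0.579 -3.045 -0.571
vertex -0.868 -3.925 0.654
endloop
endfacet
facet normal -0.691 -0.422 0.587
outer loop
vertex -0.95 -3.418 0.922
vertex -0.868 -3.925 0.654
vertex -0.553 -3.79 1.122
endloop
endfacet
facet normal 0.692 0.423 -0.585
outer loop
vertex 0.579 -3.045 -0.571
vertex 0.893 -2.91 -0.102
vertex 0.976 -3.417 -0.37
endloop
endfacet
facet normal -0.230 -0.641 -0.732
outer loop
vertex 0.579 -3.045 -0.571
vertex 0.976 -3.417 -0.37
vertex -0.868 -3.925 0.654
endloop
endfacet
facet normal -0.231 -0.639 -0.733
outer loop
vertex -0.868 -3.925 0.654
vertex 0.976 -3.417 -0.37
vertex -0.471 -4.298 0.854
endloop
endfacet
facet normal -0.691 -0.421 0.587
outer loop
vertex -0.868 -3.925 0.654
vertex -0.471 -4.298 0.854
vertex -0.553 -3.79 1.122
endloop
endfacet
facet normal 0.691 0.423 -0.586
outer loop
vertex 0.976 -3.417 -0.37
vertex 0.893 -2.91 -0.102
vertex 1.29 -3.282 0.098
endloop
endfacet
facet normal 0.477 -0.876 -0.067
outer loop
vertex 0.976 -3.417 -0.37
vertex 1.29 -3.282 0.098
vertex -0.471 -4.298 0.854
endloop
endfacet
facet normal 0.477 -0.876 -0.067
outer loop
vertex -0.471 -4.298 0.854
vertex 1.29 -3.282 0.098
vertex -0.157 -4.163 1.323
endloop
endfacet
facet normal -0.693 -0.421 0.585
outer loop
vertex -0.471 -4.298 0.854
vertex -0.157 -4.163 1.323
vertex -0.553 -3.79 1.122
endloop
endfacet
facet normal 0.691 0.422 -0.587
outer loop
vertex 1.29 -3.282 0.098
vertex 0.893 -2.91 -0.102
vertex 1.208 -2.775 0.366
endloop
endfacet
facet normal 0.708 -0.237 0.665
outer loop
vertex 1.29 -3.282 0.098
vertex 1.208 -2.775 0.366
vertex -0.157 -4.163 1.323
endloop
endfacet
facet normal 0.708 -0.237 0.666
outer loop
vertex -0.157 -4.163 1.323
vertex 1.208 -2.775 0.366
vertex -0.239 -3.655 1.591
endloop
endfacet
facet normal -0.693 -0.421 0.585
outer loop
vertex -0.157 -4.163 1.323
vertex -0.239 -3.655 1.591
vertex -0.553 -3.79 1.122
endloop
endfacet
facet normal -0.377 -0.435 -0.818
outer loop
vertex -2.705 -3.294 1.895
vertex -4.128 -3.203 2.503
vertex -2.827 -2.396 1.474
endloop
endfacet
facet normal 0.918 -0.059 -0.392
outer loop
vertex -2.152 -1.617 2.937
vertex -2.705 -3.294 1.895
vertex -2.827 -2.396 1.474
endloop
endfacet
facet normal -0.377 -0.435 -0.818
outer loop
vertex -2.827 -2.396 1.474
vertex -4.128 -3.203 2.503
vertex -4.25 -2.305 2.081
endloop
endfacet
facet normal -0.122 0.898 -0.422
outer loop
vertex -4.25 -2.305 2.081
vertex -2.152 -1.617 2.937
vertex -2.827 -2.396 1.474
endloop
endfacet
facet normal 0.123 -0.898 0.422
outer loop
vertex -2.705 -3.294 1.895
vertex -3.453 -2.424 3.966
vertex -4.128 -3.203 2.503
endloop
endfacet
facet normal 0.918 -0.059 -0.392
outer loop
vertex -2.03 -2.515 3.359
vertex -2.705 -3.294 1.895
vertex -2.152 -1.617 2.937
endloop
endfacet
facet normal 0.122 -0.898 0.422
outer loop
vertex -2.03 -2.515 3.359
vertex -3.453 -2.424 3.966
vertex -2.705 -3.294 1.895
endloop
endfacet
facet normal -0.918 0.059 0.392
outer loop
vertex -4.128 -3.203 2.503
vertex -3.453 -2.424 3.966
vertex -4.25 -2.305 2.081
endloop
endfacet
facet normal -0.123 0.898 -0.422
outer loop
vertex -3.575 -1.526 3.545
vertex -2.152 -1.617 2.937
vertex -4.25 -2.305 2.081
endloop
endfacet
facet normal -0.918 0.059 0.392
outer loop
vertex -4.25 -2.305 2.081
vertex -3.453 -2.424 3.966
vertex -3.575 -1.526 3.545
endloop
endfacet
facet normal 0.377 0.435 0.817
outer loop
vertex -3.575 -1.526 3.545
vertex -2.03 -2.515 3.359
vertex -2.152 -1.617 2.937
endloop
endfacet
facet normal 0.377 0.435 0.818
outer loop
vertex -3.453 -2.424 3.966
vertex -2.03 -2.515 3.359
vertex -3.575 -1.526 3.545
endloop
endfacet

endsolid


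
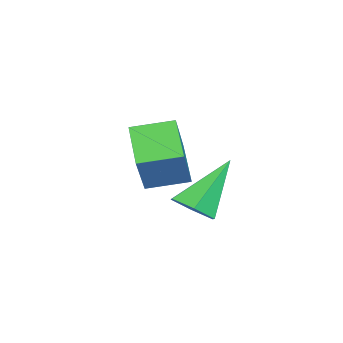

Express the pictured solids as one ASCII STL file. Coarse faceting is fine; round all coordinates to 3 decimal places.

solid 
facet normal -0.738 -0.362 0.570
outer loop
vertex -2.67 0.144 3.984
vertex -3.042 1.252 4.206
vertex -3.591 0.081 2.751
endloop
endfacet
facet normal 0.313 -0.931 -0.186
outer loop
vertex -2.558 0.588 1.954
vertex -2.67 0.144 3.984
vertex -3.591 0.081 2.751
endloop
endfacet
facet normal -0.738 -0.362 0.570
outer loop
vertex -3.591 0.081 2.751
vertex -3.042 1.252 4.206
vertex -3.963 1.19 2.973
endloop
endfacet
facet normal -0.598 -0.040 -0.801
outer loop
vertex -3.963 1.19 2.973
vertex -2.558 0.588 1.954
vertex -3.591 0.081 2.751
endloop
endfacet
facet normal 0.598 0.040 0.801
outer loop
vertex -2.67 0.144 3.984
vertex -2.009 1.759 3.409
vertex -3.042 1.252 4.206
endloop
endfacet
facet normal 0.312 -0.931 -0.186
outer loop
vertex -1.637 0.65 3.187
vertex -2.67 0.144 3.984
vertex -2.558 0.588 1.954
endloop
endfacet
facet normal 0.598 0.040 0.801
outer loop
vertex -1.637 0.65 3.187
vertex -2.009 1.759 3.409
vertex -2.67 0.144 3.984
endloop
endfacet
facet normal -0.313 0.931 0.187
outer loop
vertex -3.042 1.252 4.206
vertex -2.009 1.759 3.409
vertex -3.963 1.19 2.973
endloop
endfacet
facet normal -0.598 -0.040 -0.801
outer loop
vertex -2.93 1.696 2.176
vertex -2.558 0.588 1.954
vertex -3.963 1.19 2.973
endloop
endfacet
facet normal -0.313 0.931 0.186
outer loop
vertex -3.963 1.19 2.973
vertex -2.009 1.759 3.409
vertex -2.93 1.696 2.176
endloop
endfacet
facet normal 0.738 0.362 -0.569
outer loop
vertex -2.93 1.696 2.176
vertex -1.637 0.65 3.187
vertex -2.558 0.588 1.954
endloop
endfacet
facet normal 0.738 0.362 -0.570
outer loop
vertex -2.009 1.759 3.409
vertex -1.637 0.65 3.187
vertex -2.93 1.696 2.176
endloop
endfacet
facet normal 0.515 -0.392 -0.762
outer loop
vertex 0.11 2.6 2.64
vertex -0.463 2.4 2.356
vertex -0.212 3.005 2.214
endloop
endfacet
facet normal 0.510 0.782 0.358
outer loop
vertex 0.11 2.6 2.64
vertex -0.212 3.005 2.214
vertex -1.357 3.08 3.684
endloop
endfacet
facet normal 0.514 -0.392 -0.763
outer loop
vertex -0.212 3.005 2.214
vertex -0.463 2.4 2.356
vertex -0.785 2.805 1.931
endloop
endfacet
facet normal -0.222 0.950 -0.221
outer loop
vertex -0.212 3.005 2.214
vertex -0.785 2.805 1.931
vertex -1.357 3.08 3.684
endloop
endfacet
facet normal 0.515 -0.391 -0.763
outer loop
vertex -0.785 2.805 1.931
vertex -0.463 2.4 2.356
vertex -1.036 2.2 2.072
endloop
endfacet
facet normal -0.895 0.292 -0.338
outer loop
vertex -0.785 2.805 1.931
vertex -1.036 2.2 2.072
vertex -1.357 3.08 3.684
endloop
endfacet
facet normal 0.515 -0.391 -0.763
outer loop
vertex -1.036 2.2 2.072
vertex -0.463 2.4 2.356
vertex -0.713 1.795 2.497
endloop
endfacet
facet normal -0.836 -0.535 0.126
outer loop
vertex -1.036 2.2 2.072
vertex -0.713 1.795 2.497
vertex -1.357 3.08 3.684
endloop
endfacet
facet normal 0.515 -0.391 -0.763
outer loop
vertex -0.713 1.795 2.497
vertex -0.463 2.4 2.356
vertex -0.14 1.995 2.781
endloop
endfacet
facet normal -0.104 -0.702 0.704
outer loop
vertex -0.713 1.795 2.497
vertex -0.14 1.995 2.781
vertex -1.357 3.08 3.684
endloop
endfacet
facet normal 0.515 -0.391 -0.763
outer loop
vertex -0.14 1.995 2.781
vertex -0.463 2.4 2.356
vertex 0.11 2.6 2.64
endloop
endfacet
facet normal 0.570 -0.044 0.821
outer loop
vertex -0.14 1.995 2.781
vertex 0.11 2.6 2.64
vertex -1.357 3.08 3.684
endloop
endfacet

endsolid


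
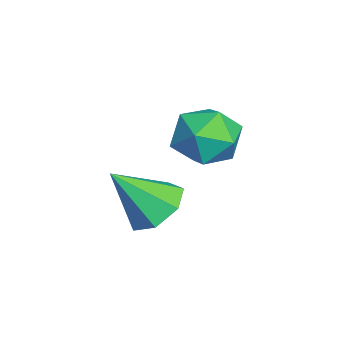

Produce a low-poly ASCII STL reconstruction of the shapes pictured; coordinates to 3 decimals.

solid 
facet normal 0.177 0.814 0.553
outer loop
vertex -1.669 3.279 1.391
vertex -1.34 2.733 2.09
vertex -0.75 3.056 1.425
endloop
endfacet
facet normal 0.238 0.960 -0.144
outer loop
vertex -1.669 3.279 1.391
vertex -0.75 3.056 1.425
vertex -1.209 3.046 0.597
endloop
endfacet
facet normal -0.383 0.803 -0.457
outer loop
vertex -1.669 3.279 1.391
vertex -1.209 3.046 0.597
vertex -2.083 2.717 0.751
endloop
endfacet
facet normal -0.828 0.559 0.045
outer loop
vertex -1.669 3.279 1.391
vertex -2.083 2.717 0.751
vertex -2.164 2.523 1.674
endloop
endfacet
facet normal -0.482 0.566 0.669
outer loop
vertex -1.669 3.279 1.391
vertex -2.164 2.523 1.674
vertex -1.34 2.733 2.09
endloop
endfacet
facet normal 0.738 0.531 -0.416
outer loop
vertex -1.209 3.046 0.597
vertex -0.75 3.056 1.425
vertex -0.596 2.357 0.806
endloop
endfacet
facet normal 0.640 0.294 0.710
outer loop
vertex -0.75 3.056 1.425
vertex -1.34 2.733 2.09
vertex -0.677 2.163 1.729
endloop
endfacet
facet normal -0.426 -0.107 0.898
outer loop
vertex -1.34 2.733 2.09
vertex -2.164 2.523 1.674
vertex -1.551 1.834 1.883
endloop
endfacet
facet normal -0.987 -0.119 -0.112
outer loop
vertex -2.164 2.523 1.674
vertex -2.083 2.717 0.751
vertex -2.01 1.824 1.055
endloop
endfacet
facet normal -0.266 0.275 -0.924
outer loop
vertex -2.083 2.717 0.751
vertex -1.209 3.046 0.597
vertex -1.42 2.147 0.39
endloop
endfacet
facet normal 0.828 -0.559 -0.045
outer loop
vertex -1.091 1.601 1.089
vertex -0.596 2.357 0.806
vertex -0.677 2.163 1.729
endloop
endfacet
facet normal 0.383 -0.803 0.457
outer loop
vertex -1.091 1.601 1.089
vertex -0.677 2.163 1.729
vertex -1.551 1.834 1.883
endloop
endfacet
facet normal -0.238 -0.960 0.144
outer loop
vertex -1.091 1.601 1.089
vertex -1.551 1.834 1.883
vertex -2.01 1.824 1.055
endloop
endfacet
facet normal -0.177 -0.814 -0.553
outer loop
vertex -1.091 1.601 1.089
vertex -2.01 1.824 1.055
vertex -1.42 2.147 0.39
endloop
endfacet
facet normal 0.482 -0.566 -0.669
outer loop
vertex -1.091 1.601 1.089
vertex -1.42 2.147 0.39
vertex -0.596 2.357 0.806
endloop
endfacet
facet normal 0.987 0.119 0.112
outer loop
vertex -0.677 2.163 1.729
vertex -0.596 2.357 0.806
vertex -0.75 3.056 1.425
endloop
endfacet
facet normal 0.266 -0.275 0.924
outer loop
vertex -1.551 1.834 1.883
vertex -0.677 2.163 1.729
vertex -1.34 2.733 2.09
endloop
endfacet
facet normal -0.738 -0.531 0.416
outer loop
vertex -2.01 1.824 1.055
vertex -1.551 1.834 1.883
vertex -2.164 2.523 1.674
endloop
endfacet
facet normal -0.640 -0.294 -0.710
outer loop
vertex -1.42 2.147 0.39
vertex -2.01 1.824 1.055
vertex -2.083 2.717 0.751
endloop
endfacet
facet normal 0.426 0.107 -0.898
outer loop
vertex -0.596 2.357 0.806
vertex -1.42 2.147 0.39
vertex -1.209 3.046 0.597
endloop
endfacet
facet normal -0.091 0.637 -0.765
outer loop
vertex -1.025 0.744 -1.796
vertex -1.506 1.272 -1.299
vertex -0.643 1.266 -1.407
endloop
endfacet
facet normal 0.815 -0.579 -0.024
outer loop
vertex -1.025 0.744 -1.796
vertex -0.643 1.266 -1.407
vertex -1.354 0.208 -0.021
endloop
endfacet
facet normal -0.091 0.636 -0.766
outer loop
vertex -0.643 1.266 -1.407
vertex -1.506 1.272 -1.299
vertex -0.912 1.793 -0.937
endloop
endfacet
facet normal 0.881 0.028 0.473
outer loop
vertex -0.643 1.266 -1.407
vertex -0.912 1.793 -0.937
vertex -1.354 0.208 -0.021
endloop
endfacet
facet normal -0.092 0.637 -0.766
outer loop
vertex -0.912 1.793 -0.937
vertex -1.506 1.272 -1.299
vertex -1.628 1.927 -0.74
endloop
endfacet
facet normal 0.312 0.409 0.858
outer loop
vertex -0.912 1.793 -0.937
vertex -1.628 1.927 -0.74
vertex -1.354 0.208 -0.021
endloop
endfacet
facet normal -0.092 0.636 -0.766
outer loop
vertex -1.628 1.927 -0.74
vertex -1.506 1.272 -1.299
vertex -2.253 1.567 -0.964
endloop
endfacet
facet normal -0.462 0.278 0.842
outer loop
vertex -1.628 1.927 -0.74
vertex -2.253 1.567 -0.964
vertex -1.354 0.208 -0.021
endloop
endfacet
facet normal -0.092 0.637 -0.765
outer loop
vertex -2.253 1.567 -0.964
vertex -1.506 1.272 -1.299
vertex -2.316 0.985 -1.441
endloop
endfacet
facet normal -0.859 -0.265 0.437
outer loop
vertex -2.253 1.567 -0.964
vertex -2.316 0.985 -1.441
vertex -1.354 0.208 -0.021
endloop
endfacet
facet normal -0.092 0.637 -0.765
outer loop
vertex -2.316 0.985 -1.441
vertex -1.506 1.272 -1.299
vertex -1.769 0.619 -1.811
endloop
endfacet
facet normal -0.580 -0.813 -0.052
outer loop
vertex -2.316 0.985 -1.441
vertex -1.769 0.619 -1.811
vertex -1.354 0.208 -0.021
endloop
endfacet
facet normal -0.092 0.637 -0.765
outer loop
vertex -1.769 0.619 -1.811
vertex -1.506 1.272 -1.299
vertex -1.025 0.744 -1.796
endloop
endfacet
facet normal 0.165 -0.952 -0.257
outer loop
vertex -1.769 0.619 -1.811
vertex -1.025 0.744 -1.796
vertex -1.354 0.208 -0.021
endloop
endfacet

endsolid


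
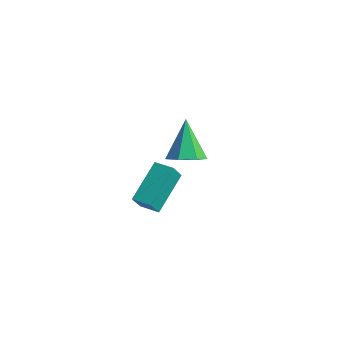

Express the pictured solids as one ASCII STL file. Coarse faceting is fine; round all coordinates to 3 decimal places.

solid 
facet normal 0.370 -0.413 -0.832
outer loop
vertex 3.561 -1.013 1.609
vertex 2.906 -0.873 1.248
vertex 3.522 -0.43 1.302
endloop
endfacet
facet normal 0.723 0.359 0.590
outer loop
vertex 3.561 -1.013 1.609
vertex 3.522 -0.43 1.302
vertex 2.274 -0.167 2.672
endloop
endfacet
facet normal 0.369 -0.412 -0.833
outer loop
vertex 3.522 -0.43 1.302
vertex 2.906 -0.873 1.248
vertex 3.019 -0.181 0.956
endloop
endfacet
facet normal 0.356 0.923 0.147
outer loop
vertex 3.522 -0.43 1.302
vertex 3.019 -0.181 0.956
vertex 2.274 -0.167 2.672
endloop
endfacet
facet normal 0.370 -0.412 -0.833
outer loop
vertex 3.019 -0.181 0.956
vertex 2.906 -0.873 1.248
vertex 2.432 -0.452 0.829
endloop
endfacet
facet normal -0.382 0.908 -0.173
outer loop
vertex 3.019 -0.181 0.956
vertex 2.432 -0.452 0.829
vertex 2.274 -0.167 2.672
endloop
endfacet
facet normal 0.370 -0.412 -0.833
outer loop
vertex 2.432 -0.452 0.829
vertex 2.906 -0.873 1.248
vertex 2.202 -1.041 1.018
endloop
endfacet
facet normal -0.937 0.324 -0.130
outer loop
vertex 2.432 -0.452 0.829
vertex 2.202 -1.041 1.018
vertex 2.274 -0.167 2.672
endloop
endfacet
facet normal 0.370 -0.413 -0.832
outer loop
vertex 2.202 -1.041 1.018
vertex 2.906 -0.873 1.248
vertex 2.502 -1.503 1.381
endloop
endfacet
facet normal -0.890 -0.387 0.243
outer loop
vertex 2.202 -1.041 1.018
vertex 2.502 -1.503 1.381
vertex 2.274 -0.167 2.672
endloop
endfacet
facet normal 0.370 -0.413 -0.832
outer loop
vertex 2.502 -1.503 1.381
vertex 2.906 -0.873 1.248
vertex 3.107 -1.49 1.644
endloop
endfacet
facet normal -0.275 -0.692 0.667
outer loop
vertex 2.502 -1.503 1.381
vertex 3.107 -1.49 1.644
vertex 2.274 -0.167 2.672
endloop
endfacet
facet normal 0.370 -0.413 -0.832
outer loop
vertex 3.107 -1.49 1.644
vertex 2.906 -0.873 1.248
vertex 3.561 -1.013 1.609
endloop
endfacet
facet normal 0.442 -0.360 0.822
outer loop
vertex 3.107 -1.49 1.644
vertex 3.561 -1.013 1.609
vertex 2.274 -0.167 2.672
endloop
endfacet
facet normal -0.987 -0.162 -0.007
outer loop
vertex 0.042 -0.644 -2.642
vertex -0.218 0.892 -1.537
vertex -0.041 -0.107 -3.409
endloop
endfacet
facet normal 0.137 -0.804 -0.578
outer loop
vertex 0.778 0.028 -3.403
vertex 0.042 -0.644 -2.642
vertex -0.041 -0.107 -3.409
endloop
endfacet
facet normal -0.987 -0.162 -0.007
outer loop
vertex -0.041 -0.107 -3.409
vertex -0.218 0.892 -1.537
vertex -0.301 1.429 -2.304
endloop
endfacet
facet normal -0.088 0.572 -0.816
outer loop
vertex -0.301 1.429 -2.304
vertex 0.778 0.028 -3.403
vertex -0.041 -0.107 -3.409
endloop
endfacet
facet normal 0.088 -0.572 0.816
outer loop
vertex 0.042 -0.644 -2.642
vertex 0.601 1.027 -1.531
vertex -0.218 0.892 -1.537
endloop
endfacet
facet normal 0.137 -0.804 -0.578
outer loop
vertex 0.861 -0.509 -2.636
vertex 0.042 -0.644 -2.642
vertex 0.778 0.028 -3.403
endloop
endfacet
facet normal 0.088 -0.572 0.816
outer loop
vertex 0.861 -0.509 -2.636
vertex 0.601 1.027 -1.531
vertex 0.042 -0.644 -2.642
endloop
endfacet
facet normal -0.137 0.804 0.578
outer loop
vertex -0.218 0.892 -1.537
vertex 0.601 1.027 -1.531
vertex -0.301 1.429 -2.304
endloop
endfacet
facet normal -0.088 0.572 -0.816
outer loop
vertex 0.518 1.564 -2.298
vertex 0.778 0.028 -3.403
vertex -0.301 1.429 -2.304
endloop
endfacet
facet normal -0.137 0.804 0.578
outer loop
vertex -0.301 1.429 -2.304
vertex 0.601 1.027 -1.531
vertex 0.518 1.564 -2.298
endloop
endfacet
facet normal 0.987 0.162 0.007
outer loop
vertex 0.518 1.564 -2.298
vertex 0.861 -0.509 -2.636
vertex 0.778 0.028 -3.403
endloop
endfacet
facet normal 0.987 0.162 0.007
outer loop
vertex 0.601 1.027 -1.531
vertex 0.861 -0.509 -2.636
vertex 0.518 1.564 -2.298
endloop
endfacet

endsolid


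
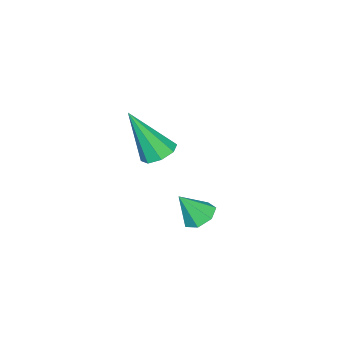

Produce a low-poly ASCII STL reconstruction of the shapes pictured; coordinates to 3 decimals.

solid 
facet normal -0.428 0.361 -0.829
outer loop
vertex 3.535 1.023 -1.175
vertex 3.078 1.177 -0.872
vertex 3.548 1.479 -0.983
endloop
endfacet
facet normal 1.000 -0.024 -0.011
outer loop
vertex 3.535 1.023 -1.175
vertex 3.548 1.479 -0.983
vertex 3.542 0.783 0.032
endloop
endfacet
facet normal -0.428 0.362 -0.828
outer loop
vertex 3.548 1.479 -0.983
vertex 3.078 1.177 -0.872
vertex 3.207 1.707 -0.707
endloop
endfacet
facet normal 0.711 0.578 0.401
outer loop
vertex 3.548 1.479 -0.983
vertex 3.207 1.707 -0.707
vertex 3.542 0.783 0.032
endloop
endfacet
facet normal -0.425 0.362 -0.830
outer loop
vertex 3.207 1.707 -0.707
vertex 3.078 1.177 -0.872
vertex 2.768 1.537 -0.556
endloop
endfacet
facet normal 0.023 0.630 0.777
outer loop
vertex 3.207 1.707 -0.707
vertex 2.768 1.537 -0.556
vertex 3.542 0.783 0.032
endloop
endfacet
facet normal -0.427 0.360 -0.829
outer loop
vertex 2.768 1.537 -0.556
vertex 3.078 1.177 -0.872
vertex 2.562 1.095 -0.642
endloop
endfacet
facet normal -0.544 0.091 0.834
outer loop
vertex 2.768 1.537 -0.556
vertex 2.562 1.095 -0.642
vertex 3.542 0.783 0.032
endloop
endfacet
facet normal -0.427 0.363 -0.828
outer loop
vertex 2.562 1.095 -0.642
vertex 3.078 1.177 -0.872
vertex 2.744 0.716 -0.902
endloop
endfacet
facet normal -0.565 -0.634 0.528
outer loop
vertex 2.562 1.095 -0.642
vertex 2.744 0.716 -0.902
vertex 3.542 0.783 0.032
endloop
endfacet
facet normal -0.426 0.363 -0.829
outer loop
vertex 2.744 0.716 -0.902
vertex 3.078 1.177 -0.872
vertex 3.177 0.683 -1.139
endloop
endfacet
facet normal -0.025 -0.995 0.093
outer loop
vertex 2.744 0.716 -0.902
vertex 3.177 0.683 -1.139
vertex 3.542 0.783 0.032
endloop
endfacet
facet normal -0.427 0.362 -0.828
outer loop
vertex 3.177 0.683 -1.139
vertex 3.078 1.177 -0.872
vertex 3.535 1.023 -1.175
endloop
endfacet
facet normal 0.673 -0.725 -0.148
outer loop
vertex 3.177 0.683 -1.139
vertex 3.535 1.023 -1.175
vertex 3.542 0.783 0.032
endloop
endfacet
facet normal -0.238 0.422 -0.875
outer loop
vertex 0.834 -2.799 -1.386
vertex 0.397 -2.435 -1.092
vertex 1.019 -2.373 -1.231
endloop
endfacet
facet normal 0.925 -0.366 -0.098
outer loop
vertex 0.834 -2.799 -1.386
vertex 1.019 -2.373 -1.231
vertex 0.863 -3.265 0.632
endloop
endfacet
facet normal -0.238 0.421 -0.876
outer loop
vertex 1.019 -2.373 -1.231
vertex 0.397 -2.435 -1.092
vertex 0.84 -1.983 -0.995
endloop
endfacet
facet normal 0.930 0.294 0.219
outer loop
vertex 1.019 -2.373 -1.231
vertex 0.84 -1.983 -0.995
vertex 0.863 -3.265 0.632
endloop
endfacet
facet normal -0.237 0.421 -0.876
outer loop
vertex 0.84 -1.983 -0.995
vertex 0.397 -2.435 -1.092
vertex 0.401 -1.858 -0.816
endloop
endfacet
facet normal 0.429 0.712 0.555
outer loop
vertex 0.84 -1.983 -0.995
vertex 0.401 -1.858 -0.816
vertex 0.863 -3.265 0.632
endloop
endfacet
facet normal -0.237 0.421 -0.876
outer loop
vertex 0.401 -1.858 -0.816
vertex 0.397 -2.435 -1.092
vertex -0.04 -2.071 -0.799
endloop
endfacet
facet normal -0.282 0.641 0.713
outer loop
vertex 0.401 -1.858 -0.816
vertex -0.04 -2.071 -0.799
vertex 0.863 -3.265 0.632
endloop
endfacet
facet normal -0.236 0.421 -0.876
outer loop
vertex -0.04 -2.071 -0.799
vertex 0.397 -2.435 -1.092
vertex -0.225 -2.497 -0.954
endloop
endfacet
facet normal -0.789 0.124 0.601
outer loop
vertex -0.04 -2.071 -0.799
vertex -0.225 -2.497 -0.954
vertex 0.863 -3.265 0.632
endloop
endfacet
facet normal -0.236 0.421 -0.876
outer loop
vertex -0.225 -2.497 -0.954
vertex 0.397 -2.435 -1.092
vertex -0.045 -2.887 -1.19
endloop
endfacet
facet normal -0.794 -0.538 0.284
outer loop
vertex -0.225 -2.497 -0.954
vertex -0.045 -2.887 -1.19
vertex 0.863 -3.265 0.632
endloop
endfacet
facet normal -0.237 0.422 -0.875
outer loop
vertex -0.045 -2.887 -1.19
vertex 0.397 -2.435 -1.092
vertex 0.393 -3.012 -1.369
endloop
endfacet
facet normal -0.294 -0.955 -0.052
outer loop
vertex -0.045 -2.887 -1.19
vertex 0.393 -3.012 -1.369
vertex 0.863 -3.265 0.632
endloop
endfacet
facet normal -0.237 0.422 -0.875
outer loop
vertex 0.393 -3.012 -1.369
vertex 0.397 -2.435 -1.092
vertex 0.834 -2.799 -1.386
endloop
endfacet
facet normal 0.419 -0.884 -0.210
outer loop
vertex 0.393 -3.012 -1.369
vertex 0.834 -2.799 -1.386
vertex 0.863 -3.265 0.632
endloop
endfacet

endsolid


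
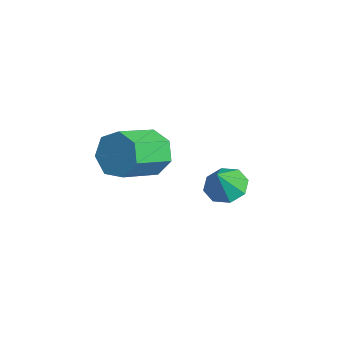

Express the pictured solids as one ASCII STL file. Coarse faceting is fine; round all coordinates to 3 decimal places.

solid 
facet normal -0.436 0.812 -0.388
outer loop
vertex 4.056 -2.172 0.753
vertex 3.497 -2.206 1.31
vertex 4.189 -1.825 1.329
endloop
endfacet
facet normal 0.879 0.290 -0.378
outer loop
vertex 4.056 -2.172 0.753
vertex 4.189 -1.825 1.329
vertex 4.683 -3.341 1.314
endloop
endfacet
facet normal 0.879 0.290 -0.378
outer loop
vertex 4.683 -3.341 1.314
vertex 4.189 -1.825 1.329
vertex 4.816 -2.994 1.89
endloop
endfacet
facet normal 0.434 -0.812 0.389
outer loop
vertex 4.683 -3.341 1.314
vertex 4.816 -2.994 1.89
vertex 4.123 -3.374 1.87
endloop
endfacet
facet normal -0.436 0.811 -0.390
outer loop
vertex 4.189 -1.825 1.329
vertex 3.497 -2.206 1.31
vertex 3.8 -1.764 1.89
endloop
endfacet
facet normal 0.699 0.577 0.422
outer loop
vertex 4.189 -1.825 1.329
vertex 3.8 -1.764 1.89
vertex 4.816 -2.994 1.89
endloop
endfacet
facet normal 0.699 0.577 0.422
outer loop
vertex 4.816 -2.994 1.89
vertex 3.8 -1.764 1.89
vertex 4.427 -2.933 2.451
endloop
endfacet
facet normal 0.434 -0.812 0.389
outer loop
vertex 4.816 -2.994 1.89
vertex 4.427 -2.933 2.451
vertex 4.123 -3.374 1.87
endloop
endfacet
facet normal -0.436 0.811 -0.390
outer loop
vertex 3.8 -1.764 1.89
vertex 3.497 -2.206 1.31
vertex 3.183 -2.036 2.015
endloop
endfacet
facet normal -0.007 0.430 0.903
outer loop
vertex 3.8 -1.764 1.89
vertex 3.183 -2.036 2.015
vertex 4.427 -2.933 2.451
endloop
endfacet
facet normal -0.007 0.429 0.903
outer loop
vertex 4.427 -2.933 2.451
vertex 3.183 -2.036 2.015
vertex 3.81 -3.205 2.575
endloop
endfacet
facet normal 0.436 -0.812 0.388
outer loop
vertex 4.427 -2.933 2.451
vertex 3.81 -3.205 2.575
vertex 4.123 -3.374 1.87
endloop
endfacet
facet normal -0.435 0.812 -0.389
outer loop
vertex 3.183 -2.036 2.015
vertex 3.497 -2.206 1.31
vertex 2.802 -2.435 1.608
endloop
endfacet
facet normal -0.708 -0.042 0.705
outer loop
vertex 3.183 -2.036 2.015
vertex 2.802 -2.435 1.608
vertex 3.81 -3.205 2.575
endloop
endfacet
facet normal -0.708 -0.041 0.705
outer loop
vertex 3.81 -3.205 2.575
vertex 2.802 -2.435 1.608
vertex 3.429 -3.604 2.169
endloop
endfacet
facet normal 0.436 -0.812 0.388
outer loop
vertex 3.81 -3.205 2.575
vertex 3.429 -3.604 2.169
vertex 4.123 -3.374 1.87
endloop
endfacet
facet normal -0.434 0.812 -0.389
outer loop
vertex 2.802 -2.435 1.608
vertex 3.497 -2.206 1.31
vertex 2.944 -2.661 0.977
endloop
endfacet
facet normal -0.876 -0.482 -0.025
outer loop
vertex 2.802 -2.435 1.608
vertex 2.944 -2.661 0.977
vertex 3.429 -3.604 2.169
endloop
endfacet
facet normal -0.876 -0.482 -0.025
outer loop
vertex 3.429 -3.604 2.169
vertex 2.944 -2.661 0.977
vertex 3.571 -3.83 1.537
endloop
endfacet
facet normal 0.436 -0.812 0.388
outer loop
vertex 3.429 -3.604 2.169
vertex 3.571 -3.83 1.537
vertex 4.123 -3.374 1.87
endloop
endfacet
facet normal -0.434 0.812 -0.389
outer loop
vertex 2.944 -2.661 0.977
vertex 3.497 -2.206 1.31
vertex 3.502 -2.545 0.596
endloop
endfacet
facet normal -0.385 -0.559 -0.734
outer loop
vertex 2.944 -2.661 0.977
vertex 3.502 -2.545 0.596
vertex 3.571 -3.83 1.537
endloop
endfacet
facet normal -0.384 -0.559 -0.735
outer loop
vertex 3.571 -3.83 1.537
vertex 3.502 -2.545 0.596
vertex 4.129 -3.714 1.157
endloop
endfacet
facet normal 0.435 -0.811 0.391
outer loop
vertex 3.571 -3.83 1.537
vertex 4.129 -3.714 1.157
vertex 4.123 -3.374 1.87
endloop
endfacet
facet normal -0.436 0.812 -0.388
outer loop
vertex 3.502 -2.545 0.596
vertex 3.497 -2.206 1.31
vertex 4.056 -2.172 0.753
endloop
endfacet
facet normal 0.398 -0.215 -0.892
outer loop
vertex 3.502 -2.545 0.596
vertex 4.056 -2.172 0.753
vertex 4.129 -3.714 1.157
endloop
endfacet
facet normal 0.398 -0.215 -0.892
outer loop
vertex 4.129 -3.714 1.157
vertex 4.056 -2.172 0.753
vertex 4.683 -3.341 1.314
endloop
endfacet
facet normal 0.435 -0.811 0.390
outer loop
vertex 4.129 -3.714 1.157
vertex 4.683 -3.341 1.314
vertex 4.123 -3.374 1.87
endloop
endfacet
facet normal -0.391 0.406 -0.826
outer loop
vertex 3.341 0.645 -1.171
vertex 2.781 0.247 -1.102
vertex 2.964 0.874 -0.88
endloop
endfacet
facet normal 0.700 0.467 0.540
outer loop
vertex 3.341 0.645 -1.171
vertex 2.964 0.874 -0.88
vertex 3.179 -0.167 -0.258
endloop
endfacet
facet normal -0.389 0.406 -0.827
outer loop
vertex 2.964 0.874 -0.88
vertex 2.781 0.247 -1.102
vertex 2.48 0.736 -0.72
endloop
endfacet
facet normal 0.127 0.528 0.840
outer loop
vertex 2.964 0.874 -0.88
vertex 2.48 0.736 -0.72
vertex 3.179 -0.167 -0.258
endloop
endfacet
facet normal -0.390 0.405 -0.827
outer loop
vertex 2.48 0.736 -0.72
vertex 2.781 0.247 -1.102
vertex 2.173 0.312 -0.783
endloop
endfacet
facet normal -0.398 0.154 0.904
outer loop
vertex 2.48 0.736 -0.72
vertex 2.173 0.312 -0.783
vertex 3.179 -0.167 -0.258
endloop
endfacet
facet normal -0.390 0.405 -0.827
outer loop
vertex 2.173 0.312 -0.783
vertex 2.781 0.247 -1.102
vertex 2.222 -0.151 -1.033
endloop
endfacet
facet normal -0.571 -0.436 0.696
outer loop
vertex 2.173 0.312 -0.783
vertex 2.222 -0.151 -1.033
vertex 3.179 -0.167 -0.258
endloop
endfacet
facet normal -0.390 0.405 -0.827
outer loop
vertex 2.222 -0.151 -1.033
vertex 2.781 0.247 -1.102
vertex 2.598 -0.381 -1.323
endloop
endfacet
facet normal -0.288 -0.896 0.337
outer loop
vertex 2.222 -0.151 -1.033
vertex 2.598 -0.381 -1.323
vertex 3.179 -0.167 -0.258
endloop
endfacet
facet normal -0.390 0.405 -0.827
outer loop
vertex 2.598 -0.381 -1.323
vertex 2.781 0.247 -1.102
vertex 3.082 -0.243 -1.484
endloop
endfacet
facet normal 0.285 -0.958 0.037
outer loop
vertex 2.598 -0.381 -1.323
vertex 3.082 -0.243 -1.484
vertex 3.179 -0.167 -0.258
endloop
endfacet
facet normal -0.389 0.406 -0.827
outer loop
vertex 3.082 -0.243 -1.484
vertex 2.781 0.247 -1.102
vertex 3.39 0.182 -1.42
endloop
endfacet
facet normal 0.811 -0.584 -0.028
outer loop
vertex 3.082 -0.243 -1.484
vertex 3.39 0.182 -1.42
vertex 3.179 -0.167 -0.258
endloop
endfacet
facet normal -0.389 0.404 -0.828
outer loop
vertex 3.39 0.182 -1.42
vertex 2.781 0.247 -1.102
vertex 3.341 0.645 -1.171
endloop
endfacet
facet normal 0.984 0.007 0.181
outer loop
vertex 3.39 0.182 -1.42
vertex 3.341 0.645 -1.171
vertex 3.179 -0.167 -0.258
endloop
endfacet

endsolid


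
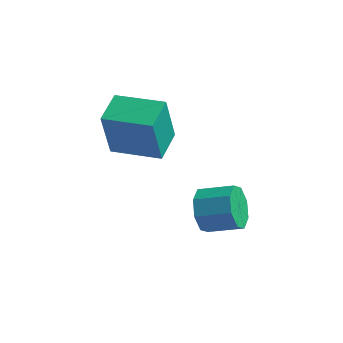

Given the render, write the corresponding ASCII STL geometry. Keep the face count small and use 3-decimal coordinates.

solid 
facet normal -0.925 -0.152 -0.349
outer loop
vertex 0.345 -4.196 0.093
vertex 0.019 -3.8 0.783
vertex 0.273 -3.548 0.001
endloop
endfacet
facet normal 0.365 -0.091 -0.927
outer loop
vertex 0.345 -4.196 0.093
vertex 0.273 -3.548 0.001
vertex 1.547 -3.997 0.547
endloop
endfacet
facet normal 0.365 -0.091 -0.927
outer loop
vertex 1.547 -3.997 0.547
vertex 0.273 -3.548 0.001
vertex 1.475 -3.349 0.455
endloop
endfacet
facet normal 0.925 0.152 0.349
outer loop
vertex 1.547 -3.997 0.547
vertex 1.475 -3.349 0.455
vertex 1.221 -3.6 1.237
endloop
endfacet
facet normal -0.924 -0.153 -0.349
outer loop
vertex 0.273 -3.548 0.001
vertex 0.019 -3.8 0.783
vertex 0.052 -3.048 0.367
endloop
endfacet
facet normal 0.180 0.632 -0.754
outer loop
vertex 0.273 -3.548 0.001
vertex 0.052 -3.048 0.367
vertex 1.475 -3.349 0.455
endloop
endfacet
facet normal 0.180 0.632 -0.754
outer loop
vertex 1.475 -3.349 0.455
vertex 0.052 -3.048 0.367
vertex 1.254 -2.849 0.821
endloop
endfacet
facet normal 0.924 0.153 0.349
outer loop
vertex 1.475 -3.349 0.455
vertex 1.254 -2.849 0.821
vertex 1.221 -3.6 1.237
endloop
endfacet
facet normal -0.924 -0.153 -0.351
outer loop
vertex 0.052 -3.048 0.367
vertex 0.019 -3.8 0.783
vertex -0.189 -2.988 0.976
endloop
endfacet
facet normal -0.110 0.984 -0.140
outer loop
vertex 0.052 -3.048 0.367
vertex -0.189 -2.988 0.976
vertex 1.254 -2.849 0.821
endloop
endfacet
facet normal -0.110 0.984 -0.140
outer loop
vertex 1.254 -2.849 0.821
vertex -0.189 -2.988 0.976
vertex 1.013 -2.789 1.43
endloop
endfacet
facet normal 0.924 0.154 0.350
outer loop
vertex 1.254 -2.849 0.821
vertex 1.013 -2.789 1.43
vertex 1.221 -3.6 1.237
endloop
endfacet
facet normal -0.925 -0.154 -0.348
outer loop
vertex -0.189 -2.988 0.976
vertex 0.019 -3.8 0.783
vertex -0.307 -3.403 1.473
endloop
endfacet
facet normal -0.336 0.761 0.555
outer loop
vertex -0.189 -2.988 0.976
vertex -0.307 -3.403 1.473
vertex 1.013 -2.789 1.43
endloop
endfacet
facet normal -0.336 0.761 0.555
outer loop
vertex 1.013 -2.789 1.43
vertex -0.307 -3.403 1.473
vertex 0.895 -3.204 1.927
endloop
endfacet
facet normal 0.925 0.154 0.348
outer loop
vertex 1.013 -2.789 1.43
vertex 0.895 -3.204 1.927
vertex 1.221 -3.6 1.237
endloop
endfacet
facet normal -0.925 -0.152 -0.349
outer loop
vertex -0.307 -3.403 1.473
vertex 0.019 -3.8 0.783
vertex -0.235 -4.051 1.565
endloop
endfacet
facet normal -0.365 0.091 0.927
outer loop
vertex -0.307 -3.403 1.473
vertex -0.235 -4.051 1.565
vertex 0.895 -3.204 1.927
endloop
endfacet
facet normal -0.365 0.091 0.927
outer loop
vertex 0.895 -3.204 1.927
vertex -0.235 -4.051 1.565
vertex 0.967 -3.852 2.019
endloop
endfacet
facet normal 0.925 0.152 0.349
outer loop
vertex 0.895 -3.204 1.927
vertex 0.967 -3.852 2.019
vertex 1.221 -3.6 1.237
endloop
endfacet
facet normal -0.924 -0.153 -0.349
outer loop
vertex -0.235 -4.051 1.565
vertex 0.019 -3.8 0.783
vertex -0.014 -4.551 1.199
endloop
endfacet
facet normal -0.180 -0.632 0.754
outer loop
vertex -0.235 -4.051 1.565
vertex -0.014 -4.551 1.199
vertex 0.967 -3.852 2.019
endloop
endfacet
facet normal -0.180 -0.632 0.754
outer loop
vertex 0.967 -3.852 2.019
vertex -0.014 -4.551 1.199
vertex 1.188 -4.352 1.653
endloop
endfacet
facet normal 0.924 0.153 0.349
outer loop
vertex 0.967 -3.852 2.019
vertex 1.188 -4.352 1.653
vertex 1.221 -3.6 1.237
endloop
endfacet
facet normal -0.924 -0.154 -0.350
outer loop
vertex -0.014 -4.551 1.199
vertex 0.019 -3.8 0.783
vertex 0.227 -4.611 0.59
endloop
endfacet
facet normal 0.110 -0.984 0.140
outer loop
vertex -0.014 -4.551 1.199
vertex 0.227 -4.611 0.59
vertex 1.188 -4.352 1.653
endloop
endfacet
facet normal 0.110 -0.984 0.140
outer loop
vertex 1.188 -4.352 1.653
vertex 0.227 -4.611 0.59
vertex 1.429 -4.412 1.044
endloop
endfacet
facet normal 0.924 0.153 0.351
outer loop
vertex 1.188 -4.352 1.653
vertex 1.429 -4.412 1.044
vertex 1.221 -3.6 1.237
endloop
endfacet
facet normal -0.925 -0.154 -0.348
outer loop
vertex 0.227 -4.611 0.59
vertex 0.019 -3.8 0.783
vertex 0.345 -4.196 0.093
endloop
endfacet
facet normal 0.336 -0.761 -0.555
outer loop
vertex 0.227 -4.611 0.59
vertex 0.345 -4.196 0.093
vertex 1.429 -4.412 1.044
endloop
endfacet
facet normal 0.336 -0.761 -0.555
outer loop
vertex 1.429 -4.412 1.044
vertex 0.345 -4.196 0.093
vertex 1.547 -3.997 0.547
endloop
endfacet
facet normal 0.925 0.154 0.348
outer loop
vertex 1.429 -4.412 1.044
vertex 1.547 -3.997 0.547
vertex 1.221 -3.6 1.237
endloop
endfacet
facet normal -0.992 0.006 -0.130
outer loop
vertex -4.085 -2.569 3.33
vertex -4.092 -1.255 3.449
vertex -3.832 -2.394 1.405
endloop
endfacet
facet normal 0.006 -0.996 -0.090
outer loop
vertex -1.948 -2.405 1.651
vertex -4.085 -2.569 3.33
vertex -3.832 -2.394 1.405
endloop
endfacet
facet normal -0.992 0.006 -0.130
outer loop
vertex -3.832 -2.394 1.405
vertex -4.092 -1.255 3.449
vertex -3.839 -1.079 1.524
endloop
endfacet
facet normal 0.129 0.090 -0.987
outer loop
vertex -3.839 -1.079 1.524
vertex -1.948 -2.405 1.651
vertex -3.832 -2.394 1.405
endloop
endfacet
facet normal -0.129 -0.090 0.987
outer loop
vertex -4.085 -2.569 3.33
vertex -2.208 -1.266 3.695
vertex -4.092 -1.255 3.449
endloop
endfacet
facet normal 0.005 -0.996 -0.090
outer loop
vertex -2.201 -2.581 3.576
vertex -4.085 -2.569 3.33
vertex -1.948 -2.405 1.651
endloop
endfacet
facet normal -0.130 -0.090 0.987
outer loop
vertex -2.201 -2.581 3.576
vertex -2.208 -1.266 3.695
vertex -4.085 -2.569 3.33
endloop
endfacet
facet normal -0.006 0.996 0.090
outer loop
vertex -4.092 -1.255 3.449
vertex -2.208 -1.266 3.695
vertex -3.839 -1.079 1.524
endloop
endfacet
facet normal 0.130 0.090 -0.987
outer loop
vertex -1.955 -1.091 1.77
vertex -1.948 -2.405 1.651
vertex -3.839 -1.079 1.524
endloop
endfacet
facet normal -0.005 0.996 0.090
outer loop
vertex -3.839 -1.079 1.524
vertex -2.208 -1.266 3.695
vertex -1.955 -1.091 1.77
endloop
endfacet
facet normal 0.992 -0.006 0.130
outer loop
vertex -1.955 -1.091 1.77
vertex -2.201 -2.581 3.576
vertex -1.948 -2.405 1.651
endloop
endfacet
facet normal 0.992 -0.006 0.130
outer loop
vertex -2.208 -1.266 3.695
vertex -2.201 -2.581 3.576
vertex -1.955 -1.091 1.77
endloop
endfacet

endsolid


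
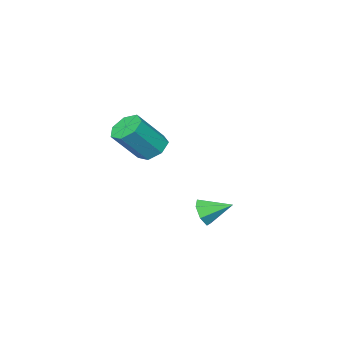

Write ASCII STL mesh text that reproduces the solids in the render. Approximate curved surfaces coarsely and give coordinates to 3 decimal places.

solid 
facet normal -0.617 0.210 -0.758
outer loop
vertex 0.522 -1.703 0.527
vertex 0.037 -1.376 1.012
vertex 0.612 -1.058 0.632
endloop
endfacet
facet normal 0.775 -0.005 -0.632
outer loop
vertex 0.522 -1.703 0.527
vertex 0.612 -1.058 0.632
vertex 1.609 -2.07 1.863
endloop
endfacet
facet normal 0.775 -0.006 -0.632
outer loop
vertex 1.609 -2.07 1.863
vertex 0.612 -1.058 0.632
vertex 1.699 -1.425 1.967
endloop
endfacet
facet normal 0.617 -0.208 0.759
outer loop
vertex 1.609 -2.07 1.863
vertex 1.699 -1.425 1.967
vertex 1.123 -1.744 2.348
endloop
endfacet
facet normal -0.617 0.210 -0.758
outer loop
vertex 0.612 -1.058 0.632
vertex 0.037 -1.376 1.012
vertex 0.269 -0.653 1.023
endloop
endfacet
facet normal 0.590 0.761 -0.271
outer loop
vertex 0.612 -1.058 0.632
vertex 0.269 -0.653 1.023
vertex 1.699 -1.425 1.967
endloop
endfacet
facet normal 0.589 0.761 -0.270
outer loop
vertex 1.699 -1.425 1.967
vertex 0.269 -0.653 1.023
vertex 1.355 -1.02 2.358
endloop
endfacet
facet normal 0.617 -0.208 0.759
outer loop
vertex 1.699 -1.425 1.967
vertex 1.355 -1.02 2.358
vertex 1.123 -1.744 2.348
endloop
endfacet
facet normal -0.617 0.210 -0.759
outer loop
vertex 0.269 -0.653 1.023
vertex 0.037 -1.376 1.012
vertex -0.249 -0.792 1.406
endloop
endfacet
facet normal -0.039 0.955 0.294
outer loop
vertex 0.269 -0.653 1.023
vertex -0.249 -0.792 1.406
vertex 1.355 -1.02 2.358
endloop
endfacet
facet normal -0.040 0.955 0.295
outer loop
vertex 1.355 -1.02 2.358
vertex -0.249 -0.792 1.406
vertex 0.837 -1.16 2.741
endloop
endfacet
facet normal 0.617 -0.208 0.759
outer loop
vertex 1.355 -1.02 2.358
vertex 0.837 -1.16 2.741
vertex 1.123 -1.744 2.348
endloop
endfacet
facet normal -0.618 0.209 -0.758
outer loop
vertex -0.249 -0.792 1.406
vertex 0.037 -1.376 1.012
vertex -0.552 -1.372 1.493
endloop
endfacet
facet normal -0.639 0.430 0.638
outer loop
vertex -0.249 -0.792 1.406
vertex -0.552 -1.372 1.493
vertex 0.837 -1.16 2.741
endloop
endfacet
facet normal -0.639 0.430 0.638
outer loop
vertex 0.837 -1.16 2.741
vertex -0.552 -1.372 1.493
vertex 0.534 -1.739 2.828
endloop
endfacet
facet normal 0.617 -0.209 0.759
outer loop
vertex 0.837 -1.16 2.741
vertex 0.534 -1.739 2.828
vertex 1.123 -1.744 2.348
endloop
endfacet
facet normal -0.618 0.208 -0.758
outer loop
vertex -0.552 -1.372 1.493
vertex 0.037 -1.376 1.012
vertex -0.411 -1.955 1.218
endloop
endfacet
facet normal -0.757 -0.419 0.501
outer loop
vertex -0.552 -1.372 1.493
vertex -0.411 -1.955 1.218
vertex 0.534 -1.739 2.828
endloop
endfacet
facet normal -0.757 -0.419 0.501
outer loop
vertex 0.534 -1.739 2.828
vertex -0.411 -1.955 1.218
vertex 0.675 -2.322 2.553
endloop
endfacet
facet normal 0.617 -0.209 0.759
outer loop
vertex 0.534 -1.739 2.828
vertex 0.675 -2.322 2.553
vertex 1.123 -1.744 2.348
endloop
endfacet
facet normal -0.618 0.208 -0.758
outer loop
vertex -0.411 -1.955 1.218
vertex 0.037 -1.376 1.012
vertex 0.067 -2.102 0.788
endloop
endfacet
facet normal -0.305 -0.952 -0.014
outer loop
vertex -0.411 -1.955 1.218
vertex 0.067 -2.102 0.788
vertex 0.675 -2.322 2.553
endloop
endfacet
facet normal -0.305 -0.952 -0.014
outer loop
vertex 0.675 -2.322 2.553
vertex 0.067 -2.102 0.788
vertex 1.153 -2.469 2.124
endloop
endfacet
facet normal 0.617 -0.209 0.759
outer loop
vertex 0.675 -2.322 2.553
vertex 1.153 -2.469 2.124
vertex 1.123 -1.744 2.348
endloop
endfacet
facet normal -0.618 0.208 -0.758
outer loop
vertex 0.067 -2.102 0.788
vertex 0.037 -1.376 1.012
vertex 0.522 -1.703 0.527
endloop
endfacet
facet normal 0.377 -0.768 -0.517
outer loop
vertex 0.067 -2.102 0.788
vertex 0.522 -1.703 0.527
vertex 1.153 -2.469 2.124
endloop
endfacet
facet normal 0.376 -0.769 -0.517
outer loop
vertex 1.153 -2.469 2.124
vertex 0.522 -1.703 0.527
vertex 1.609 -2.07 1.863
endloop
endfacet
facet normal 0.617 -0.209 0.759
outer loop
vertex 1.153 -2.469 2.124
vertex 1.609 -2.07 1.863
vertex 1.123 -1.744 2.348
endloop
endfacet
facet normal 0.517 -0.750 -0.414
outer loop
vertex 2.125 2.987 -0.067
vertex 1.68 2.94 -0.538
vertex 2.219 3.304 -0.524
endloop
endfacet
facet normal 0.528 0.643 0.555
outer loop
vertex 2.125 2.987 -0.067
vertex 2.219 3.304 -0.524
vertex 1.06 3.84 -0.042
endloop
endfacet
facet normal 0.517 -0.750 -0.413
outer loop
vertex 2.219 3.304 -0.524
vertex 1.68 2.94 -0.538
vertex 1.906 3.346 -0.992
endloop
endfacet
facet normal 0.360 0.920 -0.158
outer loop
vertex 2.219 3.304 -0.524
vertex 1.906 3.346 -0.992
vertex 1.06 3.84 -0.042
endloop
endfacet
facet normal 0.517 -0.750 -0.413
outer loop
vertex 1.906 3.346 -0.992
vertex 1.68 2.94 -0.538
vertex 1.424 3.083 -1.118
endloop
endfacet
facet normal -0.249 0.750 -0.612
outer loop
vertex 1.906 3.346 -0.992
vertex 1.424 3.083 -1.118
vertex 1.06 3.84 -0.042
endloop
endfacet
facet normal 0.517 -0.750 -0.413
outer loop
vertex 1.424 3.083 -1.118
vertex 1.68 2.94 -0.538
vertex 1.134 2.712 -0.807
endloop
endfacet
facet normal -0.842 0.264 -0.470
outer loop
vertex 1.424 3.083 -1.118
vertex 1.134 2.712 -0.807
vertex 1.06 3.84 -0.042
endloop
endfacet
facet normal 0.517 -0.750 -0.413
outer loop
vertex 1.134 2.712 -0.807
vertex 1.68 2.94 -0.538
vertex 1.255 2.513 -0.294
endloop
endfacet
facet normal -0.971 -0.173 0.162
outer loop
vertex 1.134 2.712 -0.807
vertex 1.255 2.513 -0.294
vertex 1.06 3.84 -0.042
endloop
endfacet
facet normal 0.517 -0.750 -0.413
outer loop
vertex 1.255 2.513 -0.294
vertex 1.68 2.94 -0.538
vertex 1.696 2.635 0.036
endloop
endfacet
facet normal -0.541 -0.233 0.808
outer loop
vertex 1.255 2.513 -0.294
vertex 1.696 2.635 0.036
vertex 1.06 3.84 -0.042
endloop
endfacet
facet normal 0.516 -0.750 -0.413
outer loop
vertex 1.696 2.635 0.036
vertex 1.68 2.94 -0.538
vertex 2.125 2.987 -0.067
endloop
endfacet
facet normal 0.128 0.131 0.983
outer loop
vertex 1.696 2.635 0.036
vertex 2.125 2.987 -0.067
vertex 1.06 3.84 -0.042
endloop
endfacet

endsolid
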